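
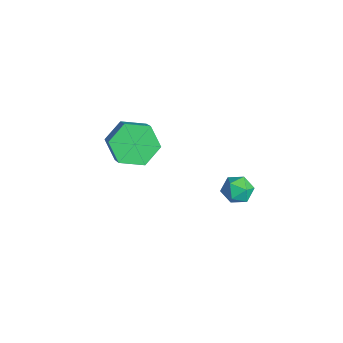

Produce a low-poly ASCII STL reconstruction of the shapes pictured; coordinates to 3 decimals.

solid 
facet normal -0.767 0.096 -0.635
outer loop
vertex -0.938 -0.62 0.027
vertex -1.596 -0.827 0.791
vertex -1.317 0.146 0.601
endloop
endfacet
facet normal 0.526 0.661 -0.535
outer loop
vertex -0.938 -0.62 0.027
vertex -1.317 0.146 0.601
vertex 0.074 -0.747 0.864
endloop
endfacet
facet normal 0.525 0.660 -0.536
outer loop
vertex 0.074 -0.747 0.864
vertex -1.317 0.146 0.601
vertex -0.304 0.02 1.438
endloop
endfacet
facet normal 0.767 -0.096 0.634
outer loop
vertex 0.074 -0.747 0.864
vertex -0.304 0.02 1.438
vertex -0.584 -0.953 1.629
endloop
endfacet
facet normal -0.767 0.096 -0.634
outer loop
vertex -1.317 0.146 0.601
vertex -1.596 -0.827 0.791
vertex -1.975 -0.06 1.366
endloop
endfacet
facet normal -0.056 0.975 0.214
outer loop
vertex -1.317 0.146 0.601
vertex -1.975 -0.06 1.366
vertex -0.304 0.02 1.438
endloop
endfacet
facet normal -0.056 0.975 0.216
outer loop
vertex -0.304 0.02 1.438
vertex -1.975 -0.06 1.366
vertex -0.963 -0.187 2.203
endloop
endfacet
facet normal 0.767 -0.096 0.635
outer loop
vertex -0.304 0.02 1.438
vertex -0.963 -0.187 2.203
vertex -0.584 -0.953 1.629
endloop
endfacet
facet normal -0.767 0.096 -0.634
outer loop
vertex -1.975 -0.06 1.366
vertex -1.596 -0.827 0.791
vertex -2.254 -1.033 1.556
endloop
endfacet
facet normal -0.582 0.313 0.751
outer loop
vertex -1.975 -0.06 1.366
vertex -2.254 -1.033 1.556
vertex -0.963 -0.187 2.203
endloop
endfacet
facet normal -0.582 0.313 0.751
outer loop
vertex -0.963 -0.187 2.203
vertex -2.254 -1.033 1.556
vertex -1.242 -1.16 2.393
endloop
endfacet
facet normal 0.767 -0.096 0.635
outer loop
vertex -0.963 -0.187 2.203
vertex -1.242 -1.16 2.393
vertex -0.584 -0.953 1.629
endloop
endfacet
facet normal -0.767 0.096 -0.634
outer loop
vertex -2.254 -1.033 1.556
vertex -1.596 -0.827 0.791
vertex -1.876 -1.8 0.982
endloop
endfacet
facet normal -0.526 -0.660 0.536
outer loop
vertex -2.254 -1.033 1.556
vertex -1.876 -1.8 0.982
vertex -1.242 -1.16 2.393
endloop
endfacet
facet normal -0.525 -0.661 0.536
outer loop
vertex -1.242 -1.16 2.393
vertex -1.876 -1.8 0.982
vertex -0.863 -1.926 1.819
endloop
endfacet
facet normal 0.767 -0.096 0.635
outer loop
vertex -1.242 -1.16 2.393
vertex -0.863 -1.926 1.819
vertex -0.584 -0.953 1.629
endloop
endfacet
facet normal -0.767 0.096 -0.635
outer loop
vertex -1.876 -1.8 0.982
vertex -1.596 -0.827 0.791
vertex -1.217 -1.593 0.217
endloop
endfacet
facet normal 0.056 -0.975 -0.215
outer loop
vertex -1.876 -1.8 0.982
vertex -1.217 -1.593 0.217
vertex -0.863 -1.926 1.819
endloop
endfacet
facet normal 0.055 -0.975 -0.215
outer loop
vertex -0.863 -1.926 1.819
vertex -1.217 -1.593 0.217
vertex -0.205 -1.72 1.054
endloop
endfacet
facet normal 0.767 -0.096 0.634
outer loop
vertex -0.863 -1.926 1.819
vertex -0.205 -1.72 1.054
vertex -0.584 -0.953 1.629
endloop
endfacet
facet normal -0.767 0.096 -0.635
outer loop
vertex -1.217 -1.593 0.217
vertex -1.596 -0.827 0.791
vertex -0.938 -0.62 0.027
endloop
endfacet
facet normal 0.582 -0.313 -0.751
outer loop
vertex -1.217 -1.593 0.217
vertex -0.938 -0.62 0.027
vertex -0.205 -1.72 1.054
endloop
endfacet
facet normal 0.582 -0.313 -0.751
outer loop
vertex -0.205 -1.72 1.054
vertex -0.938 -0.62 0.027
vertex 0.074 -0.747 0.864
endloop
endfacet
facet normal 0.767 -0.096 0.634
outer loop
vertex -0.205 -1.72 1.054
vertex 0.074 -0.747 0.864
vertex -0.584 -0.953 1.629
endloop
endfacet
facet normal -0.431 -0.127 0.894
outer loop
vertex 3.417 2.053 2.55
vertex 3.046 1.551 2.3
vertex 3.648 1.422 2.572
endloop
endfacet
facet normal 0.234 0.119 0.965
outer loop
vertex 3.417 2.053 2.55
vertex 3.648 1.422 2.572
vertex 4.062 1.927 2.409
endloop
endfacet
facet normal 0.278 0.739 0.614
outer loop
vertex 3.417 2.053 2.55
vertex 4.062 1.927 2.409
vertex 3.717 2.367 2.036
endloop
endfacet
facet normal -0.358 0.875 0.325
outer loop
vertex 3.417 2.053 2.55
vertex 3.717 2.367 2.036
vertex 3.089 2.135 1.968
endloop
endfacet
facet normal -0.797 0.342 0.498
outer loop
vertex 3.417 2.053 2.55
vertex 3.089 2.135 1.968
vertex 3.046 1.551 2.3
endloop
endfacet
facet normal 0.676 -0.344 0.652
outer loop
vertex 4.062 1.927 2.409
vertex 3.648 1.422 2.572
vertex 4.091 1.345 2.072
endloop
endfacet
facet normal -0.401 -0.743 0.535
outer loop
vertex 3.648 1.422 2.572
vertex 3.046 1.551 2.3
vertex 3.463 1.113 2.004
endloop
endfacet
facet normal -0.994 0.012 -0.107
outer loop
vertex 3.046 1.551 2.3
vertex 3.089 2.135 1.968
vertex 3.118 1.553 1.631
endloop
endfacet
facet normal -0.283 0.878 -0.386
outer loop
vertex 3.089 2.135 1.968
vertex 3.717 2.367 2.036
vertex 3.532 2.058 1.468
endloop
endfacet
facet normal 0.749 0.657 0.083
outer loop
vertex 3.717 2.367 2.036
vertex 4.062 1.927 2.409
vertex 4.134 1.929 1.74
endloop
endfacet
facet normal 0.358 -0.875 -0.325
outer loop
vertex 3.763 1.427 1.49
vertex 4.091 1.345 2.072
vertex 3.463 1.113 2.004
endloop
endfacet
facet normal -0.278 -0.739 -0.614
outer loop
vertex 3.763 1.427 1.49
vertex 3.463 1.113 2.004
vertex 3.118 1.553 1.631
endloop
endfacet
facet normal -0.234 -0.119 -0.965
outer loop
vertex 3.763 1.427 1.49
vertex 3.118 1.553 1.631
vertex 3.532 2.058 1.468
endloop
endfacet
facet normal 0.431 0.127 -0.894
outer loop
vertex 3.763 1.427 1.49
vertex 3.532 2.058 1.468
vertex 4.134 1.929 1.74
endloop
endfacet
facet normal 0.797 -0.342 -0.498
outer loop
vertex 3.763 1.427 1.49
vertex 4.134 1.929 1.74
vertex 4.091 1.345 2.072
endloop
endfacet
facet normal 0.283 -0.878 0.386
outer loop
vertex 3.463 1.113 2.004
vertex 4.091 1.345 2.072
vertex 3.648 1.422 2.572
endloop
endfacet
facet normal -0.749 -0.657 -0.083
outer loop
vertex 3.118 1.553 1.631
vertex 3.463 1.113 2.004
vertex 3.046 1.551 2.3
endloop
endfacet
facet normal -0.676 0.344 -0.652
outer loop
vertex 3.532 2.058 1.468
vertex 3.118 1.553 1.631
vertex 3.089 2.135 1.968
endloop
endfacet
facet normal 0.401 0.743 -0.535
outer loop
vertex 4.134 1.929 1.74
vertex 3.532 2.058 1.468
vertex 3.717 2.367 2.036
endloop
endfacet
facet normal 0.994 -0.012 0.107
outer loop
vertex 4.091 1.345 2.072
vertex 4.134 1.929 1.74
vertex 4.062 1.927 2.409
endloop
endfacet

endsolid


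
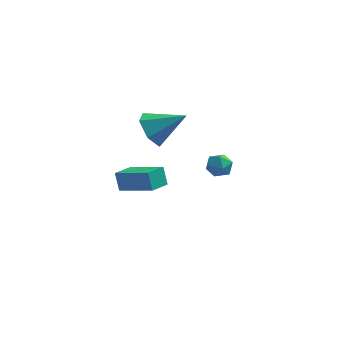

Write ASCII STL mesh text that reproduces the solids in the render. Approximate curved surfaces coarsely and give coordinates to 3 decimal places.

solid 
facet normal -0.842 -0.065 -0.535
outer loop
vertex -3.665 1.829 -1.985
vertex -4.142 1.502 -1.194
vertex -4.099 2.463 -1.378
endloop
endfacet
facet normal 0.635 0.715 -0.292
outer loop
vertex -3.665 1.829 -1.985
vertex -4.099 2.463 -1.378
vertex -2.618 1.618 -0.226
endloop
endfacet
facet normal -0.842 -0.065 -0.536
outer loop
vertex -4.099 2.463 -1.378
vertex -4.142 1.502 -1.194
vertex -4.577 2.136 -0.587
endloop
endfacet
facet normal 0.149 0.879 0.453
outer loop
vertex -4.099 2.463 -1.378
vertex -4.577 2.136 -0.587
vertex -2.618 1.618 -0.226
endloop
endfacet
facet normal -0.842 -0.065 -0.536
outer loop
vertex -4.577 2.136 -0.587
vertex -4.142 1.502 -1.194
vertex -4.62 1.174 -0.403
endloop
endfacet
facet normal -0.129 0.192 0.973
outer loop
vertex -4.577 2.136 -0.587
vertex -4.62 1.174 -0.403
vertex -2.618 1.618 -0.226
endloop
endfacet
facet normal -0.842 -0.064 -0.536
outer loop
vertex -4.62 1.174 -0.403
vertex -4.142 1.502 -1.194
vertex -4.185 0.54 -1.011
endloop
endfacet
facet normal 0.081 -0.661 0.746
outer loop
vertex -4.62 1.174 -0.403
vertex -4.185 0.54 -1.011
vertex -2.618 1.618 -0.226
endloop
endfacet
facet normal -0.843 -0.064 -0.535
outer loop
vertex -4.185 0.54 -1.011
vertex -4.142 1.502 -1.194
vertex -3.708 0.867 -1.802
endloop
endfacet
facet normal 0.566 -0.824 0.001
outer loop
vertex -4.185 0.54 -1.011
vertex -3.708 0.867 -1.802
vertex -2.618 1.618 -0.226
endloop
endfacet
facet normal -0.843 -0.064 -0.535
outer loop
vertex -3.708 0.867 -1.802
vertex -4.142 1.502 -1.194
vertex -3.665 1.829 -1.985
endloop
endfacet
facet normal 0.844 -0.136 -0.519
outer loop
vertex -3.708 0.867 -1.802
vertex -3.665 1.829 -1.985
vertex -2.618 1.618 -0.226
endloop
endfacet
facet normal -0.817 0.565 -0.117
outer loop
vertex -1.32 1.583 -3.19
vertex -1.698 1.028 -3.234
vertex -1.587 1.312 -2.634
endloop
endfacet
facet normal -0.329 0.901 0.281
outer loop
vertex -1.32 1.583 -3.19
vertex -1.587 1.312 -2.634
vertex -0.954 1.541 -2.627
endloop
endfacet
facet normal 0.270 0.957 -0.104
outer loop
vertex -1.32 1.583 -3.19
vertex -0.954 1.541 -2.627
vertex -0.674 1.397 -3.222
endloop
endfacet
facet normal 0.152 0.656 -0.739
outer loop
vertex -1.32 1.583 -3.19
vertex -0.674 1.397 -3.222
vertex -1.134 1.081 -3.597
endloop
endfacet
facet normal -0.520 0.413 -0.748
outer loop
vertex -1.32 1.583 -3.19
vertex -1.134 1.081 -3.597
vertex -1.698 1.028 -3.234
endloop
endfacet
facet normal -0.188 0.493 0.850
outer loop
vertex -0.954 1.541 -2.627
vertex -1.587 1.312 -2.634
vertex -1.106 0.959 -2.323
endloop
endfacet
facet normal -0.978 -0.050 0.205
outer loop
vertex -1.587 1.312 -2.634
vertex -1.698 1.028 -3.234
vertex -1.566 0.643 -2.698
endloop
endfacet
facet normal -0.497 -0.296 -0.816
outer loop
vertex -1.698 1.028 -3.234
vertex -1.134 1.081 -3.597
vertex -1.286 0.499 -3.293
endloop
endfacet
facet normal 0.589 0.095 -0.803
outer loop
vertex -1.134 1.081 -3.597
vertex -0.674 1.397 -3.222
vertex -0.653 0.728 -3.286
endloop
endfacet
facet normal 0.781 0.583 0.226
outer loop
vertex -0.674 1.397 -3.222
vertex -0.954 1.541 -2.627
vertex -0.542 1.012 -2.686
endloop
endfacet
facet normal -0.152 -0.656 0.739
outer loop
vertex -0.92 0.457 -2.73
vertex -1.106 0.959 -2.323
vertex -1.566 0.643 -2.698
endloop
endfacet
facet normal -0.270 -0.957 0.104
outer loop
vertex -0.92 0.457 -2.73
vertex -1.566 0.643 -2.698
vertex -1.286 0.499 -3.293
endloop
endfacet
facet normal 0.329 -0.901 -0.281
outer loop
vertex -0.92 0.457 -2.73
vertex -1.286 0.499 -3.293
vertex -0.653 0.728 -3.286
endloop
endfacet
facet normal 0.817 -0.565 0.117
outer loop
vertex -0.92 0.457 -2.73
vertex -0.653 0.728 -3.286
vertex -0.542 1.012 -2.686
endloop
endfacet
facet normal 0.520 -0.413 0.748
outer loop
vertex -0.92 0.457 -2.73
vertex -0.542 1.012 -2.686
vertex -1.106 0.959 -2.323
endloop
endfacet
facet normal -0.589 -0.095 0.803
outer loop
vertex -1.566 0.643 -2.698
vertex -1.106 0.959 -2.323
vertex -1.587 1.312 -2.634
endloop
endfacet
facet normal -0.781 -0.583 -0.226
outer loop
vertex -1.286 0.499 -3.293
vertex -1.566 0.643 -2.698
vertex -1.698 1.028 -3.234
endloop
endfacet
facet normal 0.188 -0.493 -0.850
outer loop
vertex -0.653 0.728 -3.286
vertex -1.286 0.499 -3.293
vertex -1.134 1.081 -3.597
endloop
endfacet
facet normal 0.978 0.050 -0.205
outer loop
vertex -0.542 1.012 -2.686
vertex -0.653 0.728 -3.286
vertex -0.674 1.397 -3.222
endloop
endfacet
facet normal 0.497 0.296 0.816
outer loop
vertex -1.106 0.959 -2.323
vertex -0.542 1.012 -2.686
vertex -0.954 1.541 -2.627
endloop
endfacet
facet normal -0.821 0.414 -0.394
outer loop
vertex -5.03 -3.53 -0.28
vertex -4.514 -2.712 -0.496
vertex -4.818 -3.875 -1.084
endloop
endfacet
facet normal -0.521 -0.825 0.217
outer loop
vertex -3.366 -4.608 -0.384
vertex -5.03 -3.53 -0.28
vertex -4.818 -3.875 -1.084
endloop
endfacet
facet normal -0.820 0.414 -0.395
outer loop
vertex -4.818 -3.875 -1.084
vertex -4.514 -2.712 -0.496
vertex -4.302 -3.058 -1.299
endloop
endfacet
facet normal 0.236 -0.384 -0.893
outer loop
vertex -4.302 -3.058 -1.299
vertex -3.366 -4.608 -0.384
vertex -4.818 -3.875 -1.084
endloop
endfacet
facet normal -0.236 0.385 0.892
outer loop
vertex -5.03 -3.53 -0.28
vertex -3.062 -3.445 0.204
vertex -4.514 -2.712 -0.496
endloop
endfacet
facet normal -0.521 -0.825 0.218
outer loop
vertex -3.578 -4.262 0.419
vertex -5.03 -3.53 -0.28
vertex -3.366 -4.608 -0.384
endloop
endfacet
facet normal -0.236 0.384 0.893
outer loop
vertex -3.578 -4.262 0.419
vertex -3.062 -3.445 0.204
vertex -5.03 -3.53 -0.28
endloop
endfacet
facet normal 0.521 0.825 -0.218
outer loop
vertex -4.514 -2.712 -0.496
vertex -3.062 -3.445 0.204
vertex -4.302 -3.058 -1.299
endloop
endfacet
facet normal 0.236 -0.384 -0.893
outer loop
vertex -2.85 -3.79 -0.6
vertex -3.366 -4.608 -0.384
vertex -4.302 -3.058 -1.299
endloop
endfacet
facet normal 0.521 0.826 -0.217
outer loop
vertex -4.302 -3.058 -1.299
vertex -3.062 -3.445 0.204
vertex -2.85 -3.79 -0.6
endloop
endfacet
facet normal 0.821 -0.413 0.395
outer loop
vertex -2.85 -3.79 -0.6
vertex -3.578 -4.262 0.419
vertex -3.366 -4.608 -0.384
endloop
endfacet
facet normal 0.820 -0.414 0.394
outer loop
vertex -3.062 -3.445 0.204
vertex -3.578 -4.262 0.419
vertex -2.85 -3.79 -0.6
endloop
endfacet

endsolid


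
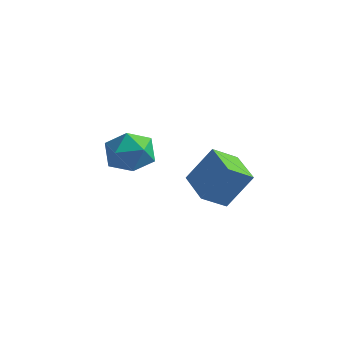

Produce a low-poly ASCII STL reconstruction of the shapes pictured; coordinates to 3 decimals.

solid 
facet normal 0.494 0.131 0.860
outer loop
vertex -0.109 1.524 -1.224
vertex -0.77 0.817 -0.737
vertex 0.142 0.47 -1.208
endloop
endfacet
facet normal 0.927 0.225 0.300
outer loop
vertex -0.109 1.524 -1.224
vertex 0.142 0.47 -1.208
vertex 0.293 1.05 -2.111
endloop
endfacet
facet normal 0.655 0.749 -0.103
outer loop
vertex -0.109 1.524 -1.224
vertex 0.293 1.05 -2.111
vertex -0.525 1.754 -2.197
endloop
endfacet
facet normal 0.054 0.977 0.208
outer loop
vertex -0.109 1.524 -1.224
vertex -0.525 1.754 -2.197
vertex -1.182 1.61 -1.348
endloop
endfacet
facet normal -0.045 0.595 0.803
outer loop
vertex -0.109 1.524 -1.224
vertex -1.182 1.61 -1.348
vertex -0.77 0.817 -0.737
endloop
endfacet
facet normal 0.923 -0.374 -0.086
outer loop
vertex 0.293 1.05 -2.111
vertex 0.142 0.47 -1.208
vertex -0.118 0.05 -2.172
endloop
endfacet
facet normal 0.222 -0.528 0.819
outer loop
vertex 0.142 0.47 -1.208
vertex -0.77 0.817 -0.737
vertex -0.775 -0.094 -1.323
endloop
endfacet
facet normal -0.650 0.223 0.727
outer loop
vertex -0.77 0.817 -0.737
vertex -1.182 1.61 -1.348
vertex -1.593 0.61 -1.409
endloop
endfacet
facet normal -0.488 0.841 -0.235
outer loop
vertex -1.182 1.61 -1.348
vertex -0.525 1.754 -2.197
vertex -1.442 1.19 -2.312
endloop
endfacet
facet normal 0.483 0.472 -0.737
outer loop
vertex -0.525 1.754 -2.197
vertex 0.293 1.05 -2.111
vertex -0.53 0.843 -2.783
endloop
endfacet
facet normal -0.054 -0.977 -0.208
outer loop
vertex -1.191 0.136 -2.296
vertex -0.118 0.05 -2.172
vertex -0.775 -0.094 -1.323
endloop
endfacet
facet normal -0.655 -0.749 0.103
outer loop
vertex -1.191 0.136 -2.296
vertex -0.775 -0.094 -1.323
vertex -1.593 0.61 -1.409
endloop
endfacet
facet normal -0.927 -0.225 -0.300
outer loop
vertex -1.191 0.136 -2.296
vertex -1.593 0.61 -1.409
vertex -1.442 1.19 -2.312
endloop
endfacet
facet normal -0.494 -0.131 -0.860
outer loop
vertex -1.191 0.136 -2.296
vertex -1.442 1.19 -2.312
vertex -0.53 0.843 -2.783
endloop
endfacet
facet normal 0.045 -0.595 -0.803
outer loop
vertex -1.191 0.136 -2.296
vertex -0.53 0.843 -2.783
vertex -0.118 0.05 -2.172
endloop
endfacet
facet normal 0.488 -0.841 0.235
outer loop
vertex -0.775 -0.094 -1.323
vertex -0.118 0.05 -2.172
vertex 0.142 0.47 -1.208
endloop
endfacet
facet normal -0.483 -0.472 0.737
outer loop
vertex -1.593 0.61 -1.409
vertex -0.775 -0.094 -1.323
vertex -0.77 0.817 -0.737
endloop
endfacet
facet normal -0.923 0.374 0.086
outer loop
vertex -1.442 1.19 -2.312
vertex -1.593 0.61 -1.409
vertex -1.182 1.61 -1.348
endloop
endfacet
facet normal -0.222 0.528 -0.819
outer loop
vertex -0.53 0.843 -2.783
vertex -1.442 1.19 -2.312
vertex -0.525 1.754 -2.197
endloop
endfacet
facet normal 0.650 -0.223 -0.727
outer loop
vertex -0.118 0.05 -2.172
vertex -0.53 0.843 -2.783
vertex 0.293 1.05 -2.111
endloop
endfacet
facet normal -0.733 0.674 0.091
outer loop
vertex 2.786 0.806 -0.591
vertex 3.432 1.604 -1.304
vertex 2.025 0.168 -1.995
endloop
endfacet
facet normal -0.517 -0.638 0.570
outer loop
vertex 3.168 -0.884 -2.136
vertex 2.786 0.806 -0.591
vertex 2.025 0.168 -1.995
endloop
endfacet
facet normal -0.733 0.674 0.091
outer loop
vertex 2.025 0.168 -1.995
vertex 3.432 1.604 -1.304
vertex 2.671 0.966 -2.708
endloop
endfacet
facet normal -0.442 -0.371 -0.816
outer loop
vertex 2.671 0.966 -2.708
vertex 3.168 -0.884 -2.136
vertex 2.025 0.168 -1.995
endloop
endfacet
facet normal 0.442 0.371 0.816
outer loop
vertex 2.786 0.806 -0.591
vertex 4.575 0.552 -1.445
vertex 3.432 1.604 -1.304
endloop
endfacet
facet normal -0.517 -0.638 0.570
outer loop
vertex 3.929 -0.246 -0.732
vertex 2.786 0.806 -0.591
vertex 3.168 -0.884 -2.136
endloop
endfacet
facet normal 0.442 0.371 0.816
outer loop
vertex 3.929 -0.246 -0.732
vertex 4.575 0.552 -1.445
vertex 2.786 0.806 -0.591
endloop
endfacet
facet normal 0.517 0.638 -0.570
outer loop
vertex 3.432 1.604 -1.304
vertex 4.575 0.552 -1.445
vertex 2.671 0.966 -2.708
endloop
endfacet
facet normal -0.442 -0.371 -0.816
outer loop
vertex 3.814 -0.086 -2.849
vertex 3.168 -0.884 -2.136
vertex 2.671 0.966 -2.708
endloop
endfacet
facet normal 0.517 0.638 -0.570
outer loop
vertex 2.671 0.966 -2.708
vertex 4.575 0.552 -1.445
vertex 3.814 -0.086 -2.849
endloop
endfacet
facet normal 0.733 -0.674 -0.091
outer loop
vertex 3.814 -0.086 -2.849
vertex 3.929 -0.246 -0.732
vertex 3.168 -0.884 -2.136
endloop
endfacet
facet normal 0.733 -0.674 -0.091
outer loop
vertex 4.575 0.552 -1.445
vertex 3.929 -0.246 -0.732
vertex 3.814 -0.086 -2.849
endloop
endfacet

endsolid


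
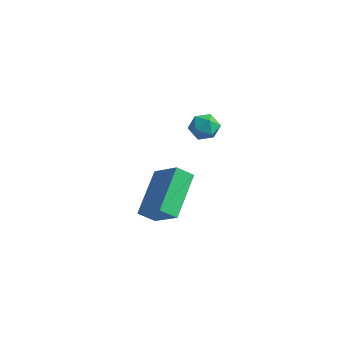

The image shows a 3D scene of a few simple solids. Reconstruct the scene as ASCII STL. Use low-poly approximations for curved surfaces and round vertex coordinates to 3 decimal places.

solid 
facet normal -0.609 -0.516 0.602
outer loop
vertex -0.519 -3.105 -3.73
vertex -1.0 -1.298 -2.668
vertex -1.751 -2.835 -4.746
endloop
endfacet
facet normal 0.223 -0.840 -0.494
outer loop
vertex -1.24 -2.402 -5.252
vertex -0.519 -3.105 -3.73
vertex -1.751 -2.835 -4.746
endloop
endfacet
facet normal -0.609 -0.517 0.602
outer loop
vertex -1.751 -2.835 -4.746
vertex -1.0 -1.298 -2.668
vertex -2.233 -1.029 -3.684
endloop
endfacet
facet normal -0.761 0.166 -0.627
outer loop
vertex -2.233 -1.029 -3.684
vertex -1.24 -2.402 -5.252
vertex -1.751 -2.835 -4.746
endloop
endfacet
facet normal 0.761 -0.166 0.627
outer loop
vertex -0.519 -3.105 -3.73
vertex -0.489 -0.865 -3.174
vertex -1.0 -1.298 -2.668
endloop
endfacet
facet normal 0.224 -0.840 -0.494
outer loop
vertex -0.007 -2.671 -4.236
vertex -0.519 -3.105 -3.73
vertex -1.24 -2.402 -5.252
endloop
endfacet
facet normal 0.761 -0.166 0.627
outer loop
vertex -0.007 -2.671 -4.236
vertex -0.489 -0.865 -3.174
vertex -0.519 -3.105 -3.73
endloop
endfacet
facet normal -0.223 0.840 0.494
outer loop
vertex -1.0 -1.298 -2.668
vertex -0.489 -0.865 -3.174
vertex -2.233 -1.029 -3.684
endloop
endfacet
facet normal -0.761 0.166 -0.627
outer loop
vertex -1.721 -0.595 -4.19
vertex -1.24 -2.402 -5.252
vertex -2.233 -1.029 -3.684
endloop
endfacet
facet normal -0.224 0.840 0.494
outer loop
vertex -2.233 -1.029 -3.684
vertex -0.489 -0.865 -3.174
vertex -1.721 -0.595 -4.19
endloop
endfacet
facet normal 0.609 0.516 -0.602
outer loop
vertex -1.721 -0.595 -4.19
vertex -0.007 -2.671 -4.236
vertex -1.24 -2.402 -5.252
endloop
endfacet
facet normal 0.609 0.516 -0.602
outer loop
vertex -0.489 -0.865 -3.174
vertex -0.007 -2.671 -4.236
vertex -1.721 -0.595 -4.19
endloop
endfacet
facet normal -0.907 0.041 -0.420
outer loop
vertex 0.131 -1.457 -0.002
vertex -0.095 -1.872 0.446
vertex -0.117 -1.23 0.556
endloop
endfacet
facet normal -0.554 0.655 -0.513
outer loop
vertex 0.131 -1.457 -0.002
vertex -0.117 -1.23 0.556
vertex 0.425 -0.965 0.309
endloop
endfacet
facet normal 0.052 0.511 -0.858
outer loop
vertex 0.131 -1.457 -0.002
vertex 0.425 -0.965 0.309
vertex 0.781 -1.443 0.046
endloop
endfacet
facet normal 0.076 -0.190 -0.979
outer loop
vertex 0.131 -1.457 -0.002
vertex 0.781 -1.443 0.046
vertex 0.46 -2.004 0.13
endloop
endfacet
facet normal -0.517 -0.482 -0.707
outer loop
vertex 0.131 -1.457 -0.002
vertex 0.46 -2.004 0.13
vertex -0.095 -1.872 0.446
endloop
endfacet
facet normal -0.387 0.913 0.131
outer loop
vertex 0.425 -0.965 0.309
vertex -0.117 -1.23 0.556
vertex 0.38 -1.076 0.95
endloop
endfacet
facet normal -0.956 -0.081 0.283
outer loop
vertex -0.117 -1.23 0.556
vertex -0.095 -1.872 0.446
vertex 0.059 -1.637 1.034
endloop
endfacet
facet normal -0.325 -0.928 -0.183
outer loop
vertex -0.095 -1.872 0.446
vertex 0.46 -2.004 0.13
vertex 0.415 -2.115 0.771
endloop
endfacet
facet normal 0.635 -0.457 -0.623
outer loop
vertex 0.46 -2.004 0.13
vertex 0.781 -1.443 0.046
vertex 0.957 -1.85 0.524
endloop
endfacet
facet normal 0.596 0.679 -0.428
outer loop
vertex 0.781 -1.443 0.046
vertex 0.425 -0.965 0.309
vertex 0.935 -1.208 0.634
endloop
endfacet
facet normal -0.076 0.190 0.979
outer loop
vertex 0.709 -1.623 1.082
vertex 0.38 -1.076 0.95
vertex 0.059 -1.637 1.034
endloop
endfacet
facet normal -0.052 -0.511 0.858
outer loop
vertex 0.709 -1.623 1.082
vertex 0.059 -1.637 1.034
vertex 0.415 -2.115 0.771
endloop
endfacet
facet normal 0.554 -0.655 0.513
outer loop
vertex 0.709 -1.623 1.082
vertex 0.415 -2.115 0.771
vertex 0.957 -1.85 0.524
endloop
endfacet
facet normal 0.907 -0.041 0.420
outer loop
vertex 0.709 -1.623 1.082
vertex 0.957 -1.85 0.524
vertex 0.935 -1.208 0.634
endloop
endfacet
facet normal 0.517 0.482 0.707
outer loop
vertex 0.709 -1.623 1.082
vertex 0.935 -1.208 0.634
vertex 0.38 -1.076 0.95
endloop
endfacet
facet normal -0.635 0.457 0.623
outer loop
vertex 0.059 -1.637 1.034
vertex 0.38 -1.076 0.95
vertex -0.117 -1.23 0.556
endloop
endfacet
facet normal -0.596 -0.679 0.428
outer loop
vertex 0.415 -2.115 0.771
vertex 0.059 -1.637 1.034
vertex -0.095 -1.872 0.446
endloop
endfacet
facet normal 0.387 -0.913 -0.131
outer loop
vertex 0.957 -1.85 0.524
vertex 0.415 -2.115 0.771
vertex 0.46 -2.004 0.13
endloop
endfacet
facet normal 0.956 0.081 -0.283
outer loop
vertex 0.935 -1.208 0.634
vertex 0.957 -1.85 0.524
vertex 0.781 -1.443 0.046
endloop
endfacet
facet normal 0.325 0.928 0.183
outer loop
vertex 0.38 -1.076 0.95
vertex 0.935 -1.208 0.634
vertex 0.425 -0.965 0.309
endloop
endfacet

endsolid


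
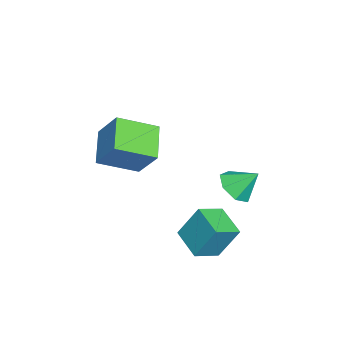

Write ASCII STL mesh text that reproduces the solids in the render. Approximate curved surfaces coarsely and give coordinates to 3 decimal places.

solid 
facet normal -0.660 0.649 -0.379
outer loop
vertex 2.7 3.361 -0.606
vertex 3.804 4.221 -1.056
vertex 2.738 2.544 -2.073
endloop
endfacet
facet normal -0.751 -0.585 0.306
outer loop
vertex 3.556 1.739 -1.604
vertex 2.7 3.361 -0.606
vertex 2.738 2.544 -2.073
endloop
endfacet
facet normal -0.660 0.649 -0.379
outer loop
vertex 2.738 2.544 -2.073
vertex 3.804 4.221 -1.056
vertex 3.842 3.404 -2.523
endloop
endfacet
facet normal 0.023 -0.486 -0.874
outer loop
vertex 3.842 3.404 -2.523
vertex 3.556 1.739 -1.604
vertex 2.738 2.544 -2.073
endloop
endfacet
facet normal -0.023 0.486 0.874
outer loop
vertex 2.7 3.361 -0.606
vertex 4.622 3.416 -0.587
vertex 3.804 4.221 -1.056
endloop
endfacet
facet normal -0.751 -0.585 0.306
outer loop
vertex 3.518 2.556 -0.137
vertex 2.7 3.361 -0.606
vertex 3.556 1.739 -1.604
endloop
endfacet
facet normal -0.023 0.486 0.874
outer loop
vertex 3.518 2.556 -0.137
vertex 4.622 3.416 -0.587
vertex 2.7 3.361 -0.606
endloop
endfacet
facet normal 0.751 0.585 -0.306
outer loop
vertex 3.804 4.221 -1.056
vertex 4.622 3.416 -0.587
vertex 3.842 3.404 -2.523
endloop
endfacet
facet normal 0.023 -0.486 -0.874
outer loop
vertex 4.66 2.599 -2.054
vertex 3.556 1.739 -1.604
vertex 3.842 3.404 -2.523
endloop
endfacet
facet normal 0.751 0.585 -0.306
outer loop
vertex 3.842 3.404 -2.523
vertex 4.622 3.416 -0.587
vertex 4.66 2.599 -2.054
endloop
endfacet
facet normal 0.660 -0.649 0.379
outer loop
vertex 4.66 2.599 -2.054
vertex 3.518 2.556 -0.137
vertex 3.556 1.739 -1.604
endloop
endfacet
facet normal 0.660 -0.649 0.379
outer loop
vertex 4.622 3.416 -0.587
vertex 3.518 2.556 -0.137
vertex 4.66 2.599 -2.054
endloop
endfacet
facet normal -0.359 -0.518 -0.776
outer loop
vertex 3.432 -1.465 1.981
vertex 1.967 -1.672 2.796
vertex 2.798 0.092 1.235
endloop
endfacet
facet normal 0.868 0.122 -0.482
outer loop
vertex 3.393 0.952 2.524
vertex 3.432 -1.465 1.981
vertex 2.798 0.092 1.235
endloop
endfacet
facet normal -0.358 -0.518 -0.776
outer loop
vertex 2.798 0.092 1.235
vertex 1.967 -1.672 2.796
vertex 1.332 -0.115 2.05
endloop
endfacet
facet normal -0.345 0.846 -0.406
outer loop
vertex 1.332 -0.115 2.05
vertex 3.393 0.952 2.524
vertex 2.798 0.092 1.235
endloop
endfacet
facet normal 0.345 -0.846 0.405
outer loop
vertex 3.432 -1.465 1.981
vertex 2.562 -0.812 4.085
vertex 1.967 -1.672 2.796
endloop
endfacet
facet normal 0.867 0.122 -0.483
outer loop
vertex 4.028 -0.605 3.27
vertex 3.432 -1.465 1.981
vertex 3.393 0.952 2.524
endloop
endfacet
facet normal 0.345 -0.847 0.405
outer loop
vertex 4.028 -0.605 3.27
vertex 2.562 -0.812 4.085
vertex 3.432 -1.465 1.981
endloop
endfacet
facet normal -0.867 -0.123 0.482
outer loop
vertex 1.967 -1.672 2.796
vertex 2.562 -0.812 4.085
vertex 1.332 -0.115 2.05
endloop
endfacet
facet normal -0.345 0.847 -0.405
outer loop
vertex 1.928 0.745 3.339
vertex 3.393 0.952 2.524
vertex 1.332 -0.115 2.05
endloop
endfacet
facet normal -0.867 -0.122 0.482
outer loop
vertex 1.332 -0.115 2.05
vertex 2.562 -0.812 4.085
vertex 1.928 0.745 3.339
endloop
endfacet
facet normal 0.359 0.518 0.776
outer loop
vertex 1.928 0.745 3.339
vertex 4.028 -0.605 3.27
vertex 3.393 0.952 2.524
endloop
endfacet
facet normal 0.359 0.518 0.777
outer loop
vertex 2.562 -0.812 4.085
vertex 4.028 -0.605 3.27
vertex 1.928 0.745 3.339
endloop
endfacet
facet normal -0.026 -0.708 -0.706
outer loop
vertex -0.059 2.964 -1.312
vertex -0.777 3.383 -1.706
vertex 0.12 3.51 -1.866
endloop
endfacet
facet normal 0.839 0.227 0.495
outer loop
vertex -0.059 2.964 -1.312
vertex 0.12 3.51 -1.866
vertex -0.743 4.317 -0.774
endloop
endfacet
facet normal -0.026 -0.708 -0.706
outer loop
vertex 0.12 3.51 -1.866
vertex -0.777 3.383 -1.706
vertex -0.376 3.96 -2.299
endloop
endfacet
facet normal 0.676 0.736 -0.010
outer loop
vertex 0.12 3.51 -1.866
vertex -0.376 3.96 -2.299
vertex -0.743 4.317 -0.774
endloop
endfacet
facet normal -0.026 -0.708 -0.706
outer loop
vertex -0.376 3.96 -2.299
vertex -0.777 3.383 -1.706
vertex -1.174 3.976 -2.286
endloop
endfacet
facet normal 0.016 0.974 -0.224
outer loop
vertex -0.376 3.96 -2.299
vertex -1.174 3.976 -2.286
vertex -0.743 4.317 -0.774
endloop
endfacet
facet normal -0.025 -0.707 -0.706
outer loop
vertex -1.174 3.976 -2.286
vertex -0.777 3.383 -1.706
vertex -1.673 3.544 -1.836
endloop
endfacet
facet normal -0.648 0.762 0.013
outer loop
vertex -1.174 3.976 -2.286
vertex -1.673 3.544 -1.836
vertex -0.743 4.317 -0.774
endloop
endfacet
facet normal -0.025 -0.708 -0.705
outer loop
vertex -1.673 3.544 -1.836
vertex -0.777 3.383 -1.706
vertex -1.497 2.992 -1.288
endloop
endfacet
facet normal -0.812 0.260 0.522
outer loop
vertex -1.673 3.544 -1.836
vertex -1.497 2.992 -1.288
vertex -0.743 4.317 -0.774
endloop
endfacet
facet normal -0.025 -0.708 -0.706
outer loop
vertex -1.497 2.992 -1.288
vertex -0.777 3.383 -1.706
vertex -0.778 2.733 -1.054
endloop
endfacet
facet normal -0.356 -0.155 0.922
outer loop
vertex -1.497 2.992 -1.288
vertex -0.778 2.733 -1.054
vertex -0.743 4.317 -0.774
endloop
endfacet
facet normal -0.026 -0.708 -0.706
outer loop
vertex -0.778 2.733 -1.054
vertex -0.777 3.383 -1.706
vertex -0.059 2.964 -1.312
endloop
endfacet
facet normal 0.381 -0.169 0.909
outer loop
vertex -0.778 2.733 -1.054
vertex -0.059 2.964 -1.312
vertex -0.743 4.317 -0.774
endloop
endfacet

endsolid


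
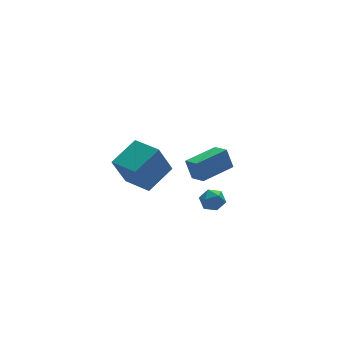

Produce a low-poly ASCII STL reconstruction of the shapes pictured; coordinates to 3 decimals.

solid 
facet normal -0.804 -0.432 -0.408
outer loop
vertex -4.466 -5.124 3.989
vertex -5.146 -3.737 3.862
vertex -3.749 -4.922 2.361
endloop
endfacet
facet normal 0.439 -0.895 0.082
outer loop
vertex -2.374 -4.183 3.058
vertex -4.466 -5.124 3.989
vertex -3.749 -4.922 2.361
endloop
endfacet
facet normal -0.804 -0.432 -0.407
outer loop
vertex -3.749 -4.922 2.361
vertex -5.146 -3.737 3.862
vertex -4.43 -3.535 2.234
endloop
endfacet
facet normal 0.400 0.113 -0.909
outer loop
vertex -4.43 -3.535 2.234
vertex -2.374 -4.183 3.058
vertex -3.749 -4.922 2.361
endloop
endfacet
facet normal -0.400 -0.113 0.909
outer loop
vertex -4.466 -5.124 3.989
vertex -3.771 -2.998 4.559
vertex -5.146 -3.737 3.862
endloop
endfacet
facet normal 0.439 -0.895 0.082
outer loop
vertex -3.09 -4.385 4.686
vertex -4.466 -5.124 3.989
vertex -2.374 -4.183 3.058
endloop
endfacet
facet normal -0.400 -0.113 0.910
outer loop
vertex -3.09 -4.385 4.686
vertex -3.771 -2.998 4.559
vertex -4.466 -5.124 3.989
endloop
endfacet
facet normal -0.439 0.895 -0.082
outer loop
vertex -5.146 -3.737 3.862
vertex -3.771 -2.998 4.559
vertex -4.43 -3.535 2.234
endloop
endfacet
facet normal 0.400 0.113 -0.910
outer loop
vertex -3.054 -2.796 2.931
vertex -2.374 -4.183 3.058
vertex -4.43 -3.535 2.234
endloop
endfacet
facet normal -0.439 0.895 -0.082
outer loop
vertex -4.43 -3.535 2.234
vertex -3.771 -2.998 4.559
vertex -3.054 -2.796 2.931
endloop
endfacet
facet normal 0.805 0.432 0.407
outer loop
vertex -3.054 -2.796 2.931
vertex -3.09 -4.385 4.686
vertex -2.374 -4.183 3.058
endloop
endfacet
facet normal 0.804 0.432 0.408
outer loop
vertex -3.771 -2.998 4.559
vertex -3.09 -4.385 4.686
vertex -3.054 -2.796 2.931
endloop
endfacet
facet normal -0.940 -0.328 -0.096
outer loop
vertex 0.812 1.388 -1.248
vertex 0.528 2.303 -1.599
vertex 1.051 1.032 -2.369
endloop
endfacet
facet normal 0.279 -0.897 0.344
outer loop
vertex 2.892 1.677 -2.181
vertex 0.812 1.388 -1.248
vertex 1.051 1.032 -2.369
endloop
endfacet
facet normal -0.940 -0.328 -0.096
outer loop
vertex 1.051 1.032 -2.369
vertex 0.528 2.303 -1.599
vertex 0.767 1.947 -2.72
endloop
endfacet
facet normal 0.199 -0.296 -0.934
outer loop
vertex 0.767 1.947 -2.72
vertex 2.892 1.677 -2.181
vertex 1.051 1.032 -2.369
endloop
endfacet
facet normal -0.199 0.296 0.934
outer loop
vertex 0.812 1.388 -1.248
vertex 2.369 2.948 -1.411
vertex 0.528 2.303 -1.599
endloop
endfacet
facet normal 0.279 -0.897 0.344
outer loop
vertex 2.653 2.033 -1.06
vertex 0.812 1.388 -1.248
vertex 2.892 1.677 -2.181
endloop
endfacet
facet normal -0.199 0.296 0.934
outer loop
vertex 2.653 2.033 -1.06
vertex 2.369 2.948 -1.411
vertex 0.812 1.388 -1.248
endloop
endfacet
facet normal -0.279 0.897 -0.344
outer loop
vertex 0.528 2.303 -1.599
vertex 2.369 2.948 -1.411
vertex 0.767 1.947 -2.72
endloop
endfacet
facet normal 0.199 -0.296 -0.934
outer loop
vertex 2.608 2.592 -2.532
vertex 2.892 1.677 -2.181
vertex 0.767 1.947 -2.72
endloop
endfacet
facet normal -0.279 0.897 -0.344
outer loop
vertex 0.767 1.947 -2.72
vertex 2.369 2.948 -1.411
vertex 2.608 2.592 -2.532
endloop
endfacet
facet normal 0.940 0.328 0.096
outer loop
vertex 2.608 2.592 -2.532
vertex 2.653 2.033 -1.06
vertex 2.892 1.677 -2.181
endloop
endfacet
facet normal 0.940 0.328 0.096
outer loop
vertex 2.369 2.948 -1.411
vertex 2.653 2.033 -1.06
vertex 2.608 2.592 -2.532
endloop
endfacet
facet normal -0.401 0.799 0.448
outer loop
vertex 0.375 -0.198 -2.585
vertex 0.821 -0.291 -2.02
vertex 1.025 0.124 -2.578
endloop
endfacet
facet normal -0.426 0.866 -0.262
outer loop
vertex 0.375 -0.198 -2.585
vertex 1.025 0.124 -2.578
vertex 0.778 -0.182 -3.188
endloop
endfacet
facet normal -0.794 0.311 -0.522
outer loop
vertex 0.375 -0.198 -2.585
vertex 0.778 -0.182 -3.188
vertex 0.421 -0.787 -3.006
endloop
endfacet
facet normal -0.995 -0.098 0.028
outer loop
vertex 0.375 -0.198 -2.585
vertex 0.421 -0.787 -3.006
vertex 0.448 -0.855 -2.284
endloop
endfacet
facet normal -0.752 0.204 0.627
outer loop
vertex 0.375 -0.198 -2.585
vertex 0.448 -0.855 -2.284
vertex 0.821 -0.291 -2.02
endloop
endfacet
facet normal 0.240 0.825 -0.511
outer loop
vertex 0.778 -0.182 -3.188
vertex 1.025 0.124 -2.578
vertex 1.472 -0.265 -2.996
endloop
endfacet
facet normal 0.283 0.717 0.637
outer loop
vertex 1.025 0.124 -2.578
vertex 0.821 -0.291 -2.02
vertex 1.499 -0.333 -2.274
endloop
endfacet
facet normal -0.286 -0.245 0.927
outer loop
vertex 0.821 -0.291 -2.02
vertex 0.448 -0.855 -2.284
vertex 1.142 -0.938 -2.092
endloop
endfacet
facet normal -0.679 -0.733 -0.044
outer loop
vertex 0.448 -0.855 -2.284
vertex 0.421 -0.787 -3.006
vertex 0.895 -1.244 -2.702
endloop
endfacet
facet normal -0.354 -0.072 -0.933
outer loop
vertex 0.421 -0.787 -3.006
vertex 0.778 -0.182 -3.188
vertex 1.099 -0.829 -3.26
endloop
endfacet
facet normal 0.995 0.098 -0.028
outer loop
vertex 1.545 -0.922 -2.695
vertex 1.472 -0.265 -2.996
vertex 1.499 -0.333 -2.274
endloop
endfacet
facet normal 0.794 -0.311 0.522
outer loop
vertex 1.545 -0.922 -2.695
vertex 1.499 -0.333 -2.274
vertex 1.142 -0.938 -2.092
endloop
endfacet
facet normal 0.426 -0.866 0.262
outer loop
vertex 1.545 -0.922 -2.695
vertex 1.142 -0.938 -2.092
vertex 0.895 -1.244 -2.702
endloop
endfacet
facet normal 0.401 -0.799 -0.448
outer loop
vertex 1.545 -0.922 -2.695
vertex 0.895 -1.244 -2.702
vertex 1.099 -0.829 -3.26
endloop
endfacet
facet normal 0.752 -0.204 -0.627
outer loop
vertex 1.545 -0.922 -2.695
vertex 1.099 -0.829 -3.26
vertex 1.472 -0.265 -2.996
endloop
endfacet
facet normal 0.679 0.733 0.044
outer loop
vertex 1.499 -0.333 -2.274
vertex 1.472 -0.265 -2.996
vertex 1.025 0.124 -2.578
endloop
endfacet
facet normal 0.354 0.072 0.933
outer loop
vertex 1.142 -0.938 -2.092
vertex 1.499 -0.333 -2.274
vertex 0.821 -0.291 -2.02
endloop
endfacet
facet normal -0.240 -0.825 0.511
outer loop
vertex 0.895 -1.244 -2.702
vertex 1.142 -0.938 -2.092
vertex 0.448 -0.855 -2.284
endloop
endfacet
facet normal -0.283 -0.717 -0.637
outer loop
vertex 1.099 -0.829 -3.26
vertex 0.895 -1.244 -2.702
vertex 0.421 -0.787 -3.006
endloop
endfacet
facet normal 0.286 0.245 -0.927
outer loop
vertex 1.472 -0.265 -2.996
vertex 1.099 -0.829 -3.26
vertex 0.778 -0.182 -3.188
endloop
endfacet

endsolid


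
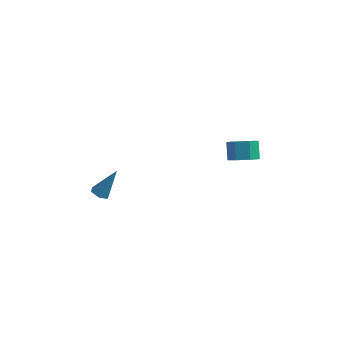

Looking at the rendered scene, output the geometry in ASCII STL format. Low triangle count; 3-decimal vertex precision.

solid 
facet normal 0.256 -0.573 -0.779
outer loop
vertex 4.83 0.904 3.38
vertex 4.047 0.794 3.203
vertex 4.547 1.374 2.941
endloop
endfacet
facet normal 0.879 0.474 -0.059
outer loop
vertex 4.83 0.904 3.38
vertex 4.547 1.374 2.941
vertex 4.555 1.517 4.213
endloop
endfacet
facet normal 0.879 0.473 -0.059
outer loop
vertex 4.555 1.517 4.213
vertex 4.547 1.374 2.941
vertex 4.273 1.987 3.774
endloop
endfacet
facet normal -0.257 0.573 0.778
outer loop
vertex 4.555 1.517 4.213
vertex 4.273 1.987 3.774
vertex 3.773 1.406 4.037
endloop
endfacet
facet normal 0.255 -0.572 -0.779
outer loop
vertex 4.547 1.374 2.941
vertex 4.047 0.794 3.203
vertex 3.888 1.408 2.7
endloop
endfacet
facet normal 0.234 0.818 -0.525
outer loop
vertex 4.547 1.374 2.941
vertex 3.888 1.408 2.7
vertex 4.273 1.987 3.774
endloop
endfacet
facet normal 0.233 0.819 -0.525
outer loop
vertex 4.273 1.987 3.774
vertex 3.888 1.408 2.7
vertex 3.614 2.02 3.533
endloop
endfacet
facet normal -0.256 0.573 0.779
outer loop
vertex 4.273 1.987 3.774
vertex 3.614 2.02 3.533
vertex 3.773 1.406 4.037
endloop
endfacet
facet normal 0.258 -0.571 -0.779
outer loop
vertex 3.888 1.408 2.7
vertex 4.047 0.794 3.203
vertex 3.349 0.978 2.837
endloop
endfacet
facet normal -0.588 0.547 -0.596
outer loop
vertex 3.888 1.408 2.7
vertex 3.349 0.978 2.837
vertex 3.614 2.02 3.533
endloop
endfacet
facet normal -0.587 0.548 -0.596
outer loop
vertex 3.614 2.02 3.533
vertex 3.349 0.978 2.837
vertex 3.074 1.591 3.671
endloop
endfacet
facet normal -0.256 0.573 0.779
outer loop
vertex 3.614 2.02 3.533
vertex 3.074 1.591 3.671
vertex 3.773 1.406 4.037
endloop
endfacet
facet normal 0.257 -0.573 -0.778
outer loop
vertex 3.349 0.978 2.837
vertex 4.047 0.794 3.203
vertex 3.335 0.41 3.251
endloop
endfacet
facet normal -0.966 -0.136 -0.219
outer loop
vertex 3.349 0.978 2.837
vertex 3.335 0.41 3.251
vertex 3.074 1.591 3.671
endloop
endfacet
facet normal -0.966 -0.136 -0.218
outer loop
vertex 3.074 1.591 3.671
vertex 3.335 0.41 3.251
vertex 3.061 1.023 4.084
endloop
endfacet
facet normal -0.256 0.572 0.779
outer loop
vertex 3.074 1.591 3.671
vertex 3.061 1.023 4.084
vertex 3.773 1.406 4.037
endloop
endfacet
facet normal 0.257 -0.573 -0.778
outer loop
vertex 3.335 0.41 3.251
vertex 4.047 0.794 3.203
vertex 3.858 0.131 3.629
endloop
endfacet
facet normal -0.617 -0.717 0.325
outer loop
vertex 3.335 0.41 3.251
vertex 3.858 0.131 3.629
vertex 3.061 1.023 4.084
endloop
endfacet
facet normal -0.618 -0.717 0.324
outer loop
vertex 3.061 1.023 4.084
vertex 3.858 0.131 3.629
vertex 3.584 0.743 4.462
endloop
endfacet
facet normal -0.256 0.572 0.779
outer loop
vertex 3.061 1.023 4.084
vertex 3.584 0.743 4.462
vertex 3.773 1.406 4.037
endloop
endfacet
facet normal 0.255 -0.573 -0.779
outer loop
vertex 3.858 0.131 3.629
vertex 4.047 0.794 3.203
vertex 4.523 0.35 3.686
endloop
endfacet
facet normal 0.196 -0.758 0.622
outer loop
vertex 3.858 0.131 3.629
vertex 4.523 0.35 3.686
vertex 3.584 0.743 4.462
endloop
endfacet
facet normal 0.197 -0.757 0.622
outer loop
vertex 3.584 0.743 4.462
vertex 4.523 0.35 3.686
vertex 4.249 0.963 4.519
endloop
endfacet
facet normal -0.256 0.572 0.779
outer loop
vertex 3.584 0.743 4.462
vertex 4.249 0.963 4.519
vertex 3.773 1.406 4.037
endloop
endfacet
facet normal 0.256 -0.572 -0.779
outer loop
vertex 4.523 0.35 3.686
vertex 4.047 0.794 3.203
vertex 4.83 0.904 3.38
endloop
endfacet
facet normal 0.862 -0.228 0.452
outer loop
vertex 4.523 0.35 3.686
vertex 4.83 0.904 3.38
vertex 4.249 0.963 4.519
endloop
endfacet
facet normal 0.863 -0.227 0.452
outer loop
vertex 4.249 0.963 4.519
vertex 4.83 0.904 3.38
vertex 4.555 1.517 4.213
endloop
endfacet
facet normal -0.257 0.572 0.779
outer loop
vertex 4.249 0.963 4.519
vertex 4.555 1.517 4.213
vertex 3.773 1.406 4.037
endloop
endfacet
facet normal -0.397 -0.340 -0.853
outer loop
vertex -2.709 -0.378 -0.657
vertex -3.05 -0.7 -0.37
vertex -3.202 -0.189 -0.503
endloop
endfacet
facet normal 0.294 0.934 -0.204
outer loop
vertex -2.709 -0.378 -0.657
vertex -3.202 -0.189 -0.503
vertex -2.35 -0.1 1.13
endloop
endfacet
facet normal -0.398 -0.340 -0.852
outer loop
vertex -3.202 -0.189 -0.503
vertex -3.05 -0.7 -0.37
vertex -3.543 -0.511 -0.215
endloop
endfacet
facet normal -0.549 0.799 0.243
outer loop
vertex -3.202 -0.189 -0.503
vertex -3.543 -0.511 -0.215
vertex -2.35 -0.1 1.13
endloop
endfacet
facet normal -0.398 -0.340 -0.852
outer loop
vertex -3.543 -0.511 -0.215
vertex -3.05 -0.7 -0.37
vertex -3.391 -1.022 -0.082
endloop
endfacet
facet normal -0.740 -0.046 0.671
outer loop
vertex -3.543 -0.511 -0.215
vertex -3.391 -1.022 -0.082
vertex -2.35 -0.1 1.13
endloop
endfacet
facet normal -0.398 -0.341 -0.852
outer loop
vertex -3.391 -1.022 -0.082
vertex -3.05 -0.7 -0.37
vertex -2.898 -1.212 -0.236
endloop
endfacet
facet normal -0.088 -0.755 0.650
outer loop
vertex -3.391 -1.022 -0.082
vertex -2.898 -1.212 -0.236
vertex -2.35 -0.1 1.13
endloop
endfacet
facet normal -0.398 -0.341 -0.852
outer loop
vertex -2.898 -1.212 -0.236
vertex -3.05 -0.7 -0.37
vertex -2.557 -0.89 -0.524
endloop
endfacet
facet normal 0.757 -0.621 0.202
outer loop
vertex -2.898 -1.212 -0.236
vertex -2.557 -0.89 -0.524
vertex -2.35 -0.1 1.13
endloop
endfacet
facet normal -0.397 -0.339 -0.853
outer loop
vertex -2.557 -0.89 -0.524
vertex -3.05 -0.7 -0.37
vertex -2.709 -0.378 -0.657
endloop
endfacet
facet normal 0.948 0.223 -0.225
outer loop
vertex -2.557 -0.89 -0.524
vertex -2.709 -0.378 -0.657
vertex -2.35 -0.1 1.13
endloop
endfacet

endsolid


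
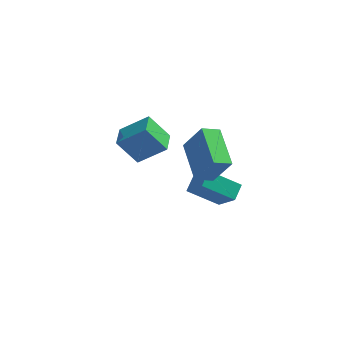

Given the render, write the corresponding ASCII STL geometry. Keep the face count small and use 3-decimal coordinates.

solid 
facet normal -0.415 0.514 -0.750
outer loop
vertex -0.203 3.047 -2.529
vertex 1.396 3.011 -3.438
vertex -0.458 2.233 -2.946
endloop
endfacet
facet normal -0.869 0.019 0.494
outer loop
vertex 0.384 1.189 -1.422
vertex -0.203 3.047 -2.529
vertex -0.458 2.233 -2.946
endloop
endfacet
facet normal -0.415 0.514 -0.750
outer loop
vertex -0.458 2.233 -2.946
vertex 1.396 3.011 -3.438
vertex 1.141 2.197 -3.855
endloop
endfacet
facet normal -0.269 -0.857 -0.439
outer loop
vertex 1.141 2.197 -3.855
vertex 0.384 1.189 -1.422
vertex -0.458 2.233 -2.946
endloop
endfacet
facet normal 0.269 0.857 0.439
outer loop
vertex -0.203 3.047 -2.529
vertex 2.238 1.967 -1.914
vertex 1.396 3.011 -3.438
endloop
endfacet
facet normal -0.869 0.019 0.494
outer loop
vertex 0.639 2.003 -1.005
vertex -0.203 3.047 -2.529
vertex 0.384 1.189 -1.422
endloop
endfacet
facet normal 0.269 0.857 0.439
outer loop
vertex 0.639 2.003 -1.005
vertex 2.238 1.967 -1.914
vertex -0.203 3.047 -2.529
endloop
endfacet
facet normal 0.869 -0.019 -0.494
outer loop
vertex 1.396 3.011 -3.438
vertex 2.238 1.967 -1.914
vertex 1.141 2.197 -3.855
endloop
endfacet
facet normal -0.269 -0.857 -0.439
outer loop
vertex 1.983 1.153 -2.331
vertex 0.384 1.189 -1.422
vertex 1.141 2.197 -3.855
endloop
endfacet
facet normal 0.869 -0.019 -0.494
outer loop
vertex 1.141 2.197 -3.855
vertex 2.238 1.967 -1.914
vertex 1.983 1.153 -2.331
endloop
endfacet
facet normal 0.415 -0.514 0.750
outer loop
vertex 1.983 1.153 -2.331
vertex 0.639 2.003 -1.005
vertex 0.384 1.189 -1.422
endloop
endfacet
facet normal 0.415 -0.514 0.750
outer loop
vertex 2.238 1.967 -1.914
vertex 0.639 2.003 -1.005
vertex 1.983 1.153 -2.331
endloop
endfacet
facet normal -0.497 0.095 -0.862
outer loop
vertex 0.3 -1.759 1.959
vertex -0.427 0.206 2.595
vertex 1.117 -1.32 1.536
endloop
endfacet
facet normal 0.332 -0.898 -0.290
outer loop
vertex 1.987 -1.486 3.045
vertex 0.3 -1.759 1.959
vertex 1.117 -1.32 1.536
endloop
endfacet
facet normal -0.498 0.095 -0.862
outer loop
vertex 1.117 -1.32 1.536
vertex -0.427 0.206 2.595
vertex 0.39 0.646 2.172
endloop
endfacet
facet normal 0.802 0.431 -0.415
outer loop
vertex 0.39 0.646 2.172
vertex 1.987 -1.486 3.045
vertex 1.117 -1.32 1.536
endloop
endfacet
facet normal -0.802 -0.431 0.415
outer loop
vertex 0.3 -1.759 1.959
vertex 0.443 0.04 4.104
vertex -0.427 0.206 2.595
endloop
endfacet
facet normal 0.332 -0.897 -0.291
outer loop
vertex 1.17 -1.926 3.468
vertex 0.3 -1.759 1.959
vertex 1.987 -1.486 3.045
endloop
endfacet
facet normal -0.802 -0.431 0.415
outer loop
vertex 1.17 -1.926 3.468
vertex 0.443 0.04 4.104
vertex 0.3 -1.759 1.959
endloop
endfacet
facet normal -0.333 0.897 0.291
outer loop
vertex -0.427 0.206 2.595
vertex 0.443 0.04 4.104
vertex 0.39 0.646 2.172
endloop
endfacet
facet normal 0.802 0.431 -0.415
outer loop
vertex 1.26 0.479 3.681
vertex 1.987 -1.486 3.045
vertex 0.39 0.646 2.172
endloop
endfacet
facet normal -0.332 0.897 0.291
outer loop
vertex 0.39 0.646 2.172
vertex 0.443 0.04 4.104
vertex 1.26 0.479 3.681
endloop
endfacet
facet normal 0.498 -0.095 0.862
outer loop
vertex 1.26 0.479 3.681
vertex 1.17 -1.926 3.468
vertex 1.987 -1.486 3.045
endloop
endfacet
facet normal 0.497 -0.095 0.862
outer loop
vertex 0.443 0.04 4.104
vertex 1.17 -1.926 3.468
vertex 1.26 0.479 3.681
endloop
endfacet
facet normal -0.614 0.055 0.788
outer loop
vertex -2.485 2.698 1.259
vertex -2.481 3.945 1.175
vertex -3.922 2.628 0.144
endloop
endfacet
facet normal -0.003 -0.998 0.067
outer loop
vertex -2.879 2.535 -1.195
vertex -2.485 2.698 1.259
vertex -3.922 2.628 0.144
endloop
endfacet
facet normal -0.614 0.055 0.788
outer loop
vertex -3.922 2.628 0.144
vertex -2.481 3.945 1.175
vertex -3.918 3.875 0.06
endloop
endfacet
facet normal -0.790 -0.039 -0.612
outer loop
vertex -3.918 3.875 0.06
vertex -2.879 2.535 -1.195
vertex -3.922 2.628 0.144
endloop
endfacet
facet normal 0.790 0.039 0.612
outer loop
vertex -2.485 2.698 1.259
vertex -1.438 3.852 -0.164
vertex -2.481 3.945 1.175
endloop
endfacet
facet normal -0.003 -0.998 0.067
outer loop
vertex -1.442 2.605 -0.08
vertex -2.485 2.698 1.259
vertex -2.879 2.535 -1.195
endloop
endfacet
facet normal 0.790 0.039 0.612
outer loop
vertex -1.442 2.605 -0.08
vertex -1.438 3.852 -0.164
vertex -2.485 2.698 1.259
endloop
endfacet
facet normal 0.003 0.998 -0.067
outer loop
vertex -2.481 3.945 1.175
vertex -1.438 3.852 -0.164
vertex -3.918 3.875 0.06
endloop
endfacet
facet normal -0.790 -0.039 -0.612
outer loop
vertex -2.875 3.782 -1.279
vertex -2.879 2.535 -1.195
vertex -3.918 3.875 0.06
endloop
endfacet
facet normal 0.003 0.998 -0.067
outer loop
vertex -3.918 3.875 0.06
vertex -1.438 3.852 -0.164
vertex -2.875 3.782 -1.279
endloop
endfacet
facet normal 0.614 -0.055 -0.788
outer loop
vertex -2.875 3.782 -1.279
vertex -1.442 2.605 -0.08
vertex -2.879 2.535 -1.195
endloop
endfacet
facet normal 0.614 -0.055 -0.788
outer loop
vertex -1.438 3.852 -0.164
vertex -1.442 2.605 -0.08
vertex -2.875 3.782 -1.279
endloop
endfacet

endsolid


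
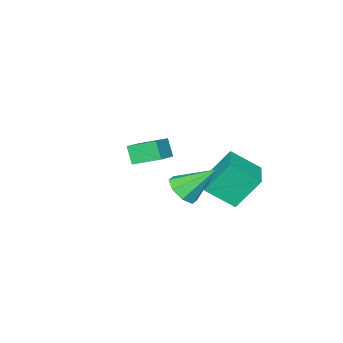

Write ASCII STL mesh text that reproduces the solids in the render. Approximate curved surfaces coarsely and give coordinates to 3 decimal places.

solid 
facet normal -0.875 -0.327 -0.358
outer loop
vertex -0.443 -4.365 0.71
vertex -1.163 -3.07 1.288
vertex -0.245 -3.813 -0.279
endloop
endfacet
facet normal 0.453 -0.814 -0.364
outer loop
vertex 1.103 -3.31 0.272
vertex -0.443 -4.365 0.71
vertex -0.245 -3.813 -0.279
endloop
endfacet
facet normal -0.875 -0.326 -0.358
outer loop
vertex -0.245 -3.813 -0.279
vertex -1.163 -3.07 1.288
vertex -0.964 -2.518 0.299
endloop
endfacet
facet normal 0.173 0.480 -0.860
outer loop
vertex -0.964 -2.518 0.299
vertex 1.103 -3.31 0.272
vertex -0.245 -3.813 -0.279
endloop
endfacet
facet normal -0.173 -0.480 0.860
outer loop
vertex -0.443 -4.365 0.71
vertex 0.185 -2.567 1.839
vertex -1.163 -3.07 1.288
endloop
endfacet
facet normal 0.453 -0.814 -0.363
outer loop
vertex 0.904 -3.862 1.261
vertex -0.443 -4.365 0.71
vertex 1.103 -3.31 0.272
endloop
endfacet
facet normal -0.173 -0.480 0.860
outer loop
vertex 0.904 -3.862 1.261
vertex 0.185 -2.567 1.839
vertex -0.443 -4.365 0.71
endloop
endfacet
facet normal -0.452 0.814 0.363
outer loop
vertex -1.163 -3.07 1.288
vertex 0.185 -2.567 1.839
vertex -0.964 -2.518 0.299
endloop
endfacet
facet normal 0.173 0.480 -0.860
outer loop
vertex 0.383 -2.015 0.85
vertex 1.103 -3.31 0.272
vertex -0.964 -2.518 0.299
endloop
endfacet
facet normal -0.453 0.814 0.364
outer loop
vertex -0.964 -2.518 0.299
vertex 0.185 -2.567 1.839
vertex 0.383 -2.015 0.85
endloop
endfacet
facet normal 0.875 0.326 0.358
outer loop
vertex 0.383 -2.015 0.85
vertex 0.904 -3.862 1.261
vertex 1.103 -3.31 0.272
endloop
endfacet
facet normal 0.875 0.326 0.357
outer loop
vertex 0.185 -2.567 1.839
vertex 0.904 -3.862 1.261
vertex 0.383 -2.015 0.85
endloop
endfacet
facet normal -0.452 0.376 0.809
outer loop
vertex -1.345 0.962 1.908
vertex 0.116 2.267 2.119
vertex -2.257 2.154 0.844
endloop
endfacet
facet normal -0.741 -0.663 -0.107
outer loop
vertex -1.316 1.373 -0.839
vertex -1.345 0.962 1.908
vertex -2.257 2.154 0.844
endloop
endfacet
facet normal -0.452 0.376 0.809
outer loop
vertex -2.257 2.154 0.844
vertex 0.116 2.267 2.119
vertex -0.796 3.46 1.054
endloop
endfacet
facet normal -0.496 0.648 -0.578
outer loop
vertex -0.796 3.46 1.054
vertex -1.316 1.373 -0.839
vertex -2.257 2.154 0.844
endloop
endfacet
facet normal 0.496 -0.648 0.578
outer loop
vertex -1.345 0.962 1.908
vertex 1.057 1.486 0.436
vertex 0.116 2.267 2.119
endloop
endfacet
facet normal -0.742 -0.662 -0.107
outer loop
vertex -0.404 0.18 0.226
vertex -1.345 0.962 1.908
vertex -1.316 1.373 -0.839
endloop
endfacet
facet normal 0.496 -0.648 0.579
outer loop
vertex -0.404 0.18 0.226
vertex 1.057 1.486 0.436
vertex -1.345 0.962 1.908
endloop
endfacet
facet normal 0.741 0.662 0.107
outer loop
vertex 0.116 2.267 2.119
vertex 1.057 1.486 0.436
vertex -0.796 3.46 1.054
endloop
endfacet
facet normal -0.495 0.648 -0.578
outer loop
vertex 0.145 2.678 -0.628
vertex -1.316 1.373 -0.839
vertex -0.796 3.46 1.054
endloop
endfacet
facet normal 0.741 0.663 0.107
outer loop
vertex -0.796 3.46 1.054
vertex 1.057 1.486 0.436
vertex 0.145 2.678 -0.628
endloop
endfacet
facet normal 0.453 -0.376 -0.809
outer loop
vertex 0.145 2.678 -0.628
vertex -0.404 0.18 0.226
vertex -1.316 1.373 -0.839
endloop
endfacet
facet normal 0.452 -0.376 -0.809
outer loop
vertex 1.057 1.486 0.436
vertex -0.404 0.18 0.226
vertex 0.145 2.678 -0.628
endloop
endfacet
facet normal 0.462 -0.562 -0.686
outer loop
vertex 4.248 3.113 1.942
vertex 3.55 2.486 1.986
vertex 3.722 3.254 1.472
endloop
endfacet
facet normal 0.285 0.958 -0.031
outer loop
vertex 4.248 3.113 1.942
vertex 3.722 3.254 1.472
vertex 2.59 3.654 3.414
endloop
endfacet
facet normal 0.461 -0.563 -0.687
outer loop
vertex 3.722 3.254 1.472
vertex 3.55 2.486 1.986
vertex 3.094 2.945 1.304
endloop
endfacet
facet normal -0.328 0.869 -0.370
outer loop
vertex 3.722 3.254 1.472
vertex 3.094 2.945 1.304
vertex 2.59 3.654 3.414
endloop
endfacet
facet normal 0.461 -0.562 -0.687
outer loop
vertex 3.094 2.945 1.304
vertex 3.55 2.486 1.986
vertex 2.734 2.367 1.535
endloop
endfacet
facet normal -0.854 0.397 -0.337
outer loop
vertex 3.094 2.945 1.304
vertex 2.734 2.367 1.535
vertex 2.59 3.654 3.414
endloop
endfacet
facet normal 0.461 -0.562 -0.687
outer loop
vertex 2.734 2.367 1.535
vertex 3.55 2.486 1.986
vertex 2.851 1.858 2.03
endloop
endfacet
facet normal -0.983 -0.180 0.048
outer loop
vertex 2.734 2.367 1.535
vertex 2.851 1.858 2.03
vertex 2.59 3.654 3.414
endloop
endfacet
facet normal 0.461 -0.561 -0.687
outer loop
vertex 2.851 1.858 2.03
vertex 3.55 2.486 1.986
vertex 3.378 1.717 2.499
endloop
endfacet
facet normal -0.640 -0.525 0.561
outer loop
vertex 2.851 1.858 2.03
vertex 3.378 1.717 2.499
vertex 2.59 3.654 3.414
endloop
endfacet
facet normal 0.462 -0.561 -0.687
outer loop
vertex 3.378 1.717 2.499
vertex 3.55 2.486 1.986
vertex 4.006 2.027 2.668
endloop
endfacet
facet normal -0.027 -0.436 0.900
outer loop
vertex 3.378 1.717 2.499
vertex 4.006 2.027 2.668
vertex 2.59 3.654 3.414
endloop
endfacet
facet normal 0.461 -0.562 -0.687
outer loop
vertex 4.006 2.027 2.668
vertex 3.55 2.486 1.986
vertex 4.366 2.605 2.437
endloop
endfacet
facet normal 0.498 0.036 0.866
outer loop
vertex 4.006 2.027 2.668
vertex 4.366 2.605 2.437
vertex 2.59 3.654 3.414
endloop
endfacet
facet normal 0.461 -0.562 -0.687
outer loop
vertex 4.366 2.605 2.437
vertex 3.55 2.486 1.986
vertex 4.248 3.113 1.942
endloop
endfacet
facet normal 0.627 0.614 0.480
outer loop
vertex 4.366 2.605 2.437
vertex 4.248 3.113 1.942
vertex 2.59 3.654 3.414
endloop
endfacet

endsolid


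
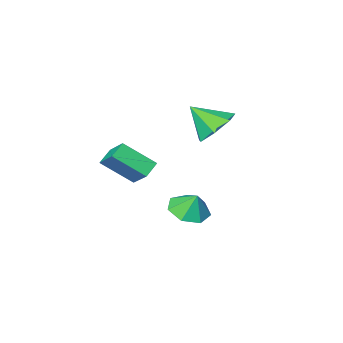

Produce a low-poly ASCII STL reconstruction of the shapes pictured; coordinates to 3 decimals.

solid 
facet normal -0.489 0.546 -0.680
outer loop
vertex -3.67 -3.772 -1.473
vertex -4.221 -3.283 -0.684
vertex -3.28 -2.993 -1.128
endloop
endfacet
facet normal 0.909 -0.372 -0.188
outer loop
vertex -3.67 -3.772 -1.473
vertex -3.28 -2.993 -1.128
vertex -3.439 -4.157 0.404
endloop
endfacet
facet normal -0.489 0.546 -0.680
outer loop
vertex -3.28 -2.993 -1.128
vertex -4.221 -3.283 -0.684
vertex -3.599 -2.432 -0.448
endloop
endfacet
facet normal 0.940 0.217 0.262
outer loop
vertex -3.28 -2.993 -1.128
vertex -3.599 -2.432 -0.448
vertex -3.439 -4.157 0.404
endloop
endfacet
facet normal -0.489 0.546 -0.680
outer loop
vertex -3.599 -2.432 -0.448
vertex -4.221 -3.283 -0.684
vertex -4.386 -2.512 0.054
endloop
endfacet
facet normal 0.455 0.428 0.781
outer loop
vertex -3.599 -2.432 -0.448
vertex -4.386 -2.512 0.054
vertex -3.439 -4.157 0.404
endloop
endfacet
facet normal -0.489 0.546 -0.680
outer loop
vertex -4.386 -2.512 0.054
vertex -4.221 -3.283 -0.684
vertex -5.049 -3.172 0.001
endloop
endfacet
facet normal -0.181 0.104 0.978
outer loop
vertex -4.386 -2.512 0.054
vertex -5.049 -3.172 0.001
vertex -3.439 -4.157 0.404
endloop
endfacet
facet normal -0.489 0.546 -0.680
outer loop
vertex -5.049 -3.172 0.001
vertex -4.221 -3.283 -0.684
vertex -5.089 -3.916 -0.568
endloop
endfacet
facet normal -0.490 -0.513 0.705
outer loop
vertex -5.049 -3.172 0.001
vertex -5.089 -3.916 -0.568
vertex -3.439 -4.157 0.404
endloop
endfacet
facet normal -0.489 0.547 -0.680
outer loop
vertex -5.089 -3.916 -0.568
vertex -4.221 -3.283 -0.684
vertex -4.475 -4.183 -1.225
endloop
endfacet
facet normal -0.238 -0.957 0.167
outer loop
vertex -5.089 -3.916 -0.568
vertex -4.475 -4.183 -1.225
vertex -3.439 -4.157 0.404
endloop
endfacet
facet normal -0.489 0.547 -0.680
outer loop
vertex -4.475 -4.183 -1.225
vertex -4.221 -3.283 -0.684
vertex -3.67 -3.772 -1.473
endloop
endfacet
facet normal 0.385 -0.894 -0.231
outer loop
vertex -4.475 -4.183 -1.225
vertex -3.67 -3.772 -1.473
vertex -3.439 -4.157 0.404
endloop
endfacet
facet normal -0.777 -0.374 0.507
outer loop
vertex 1.032 -2.815 -0.401
vertex 1.072 -1.678 0.499
vertex -0.037 -1.972 -1.419
endloop
endfacet
facet normal -0.027 -0.784 -0.620
outer loop
vertex 0.608 -1.662 -1.839
vertex 1.032 -2.815 -0.401
vertex -0.037 -1.972 -1.419
endloop
endfacet
facet normal -0.777 -0.374 0.507
outer loop
vertex -0.037 -1.972 -1.419
vertex 1.072 -1.678 0.499
vertex 0.003 -0.835 -0.519
endloop
endfacet
facet normal -0.629 0.496 -0.599
outer loop
vertex 0.003 -0.835 -0.519
vertex 0.608 -1.662 -1.839
vertex -0.037 -1.972 -1.419
endloop
endfacet
facet normal 0.629 -0.496 0.599
outer loop
vertex 1.032 -2.815 -0.401
vertex 1.717 -1.368 0.079
vertex 1.072 -1.678 0.499
endloop
endfacet
facet normal -0.027 -0.784 -0.620
outer loop
vertex 1.677 -2.505 -0.821
vertex 1.032 -2.815 -0.401
vertex 0.608 -1.662 -1.839
endloop
endfacet
facet normal 0.629 -0.496 0.599
outer loop
vertex 1.677 -2.505 -0.821
vertex 1.717 -1.368 0.079
vertex 1.032 -2.815 -0.401
endloop
endfacet
facet normal 0.027 0.784 0.620
outer loop
vertex 1.072 -1.678 0.499
vertex 1.717 -1.368 0.079
vertex 0.003 -0.835 -0.519
endloop
endfacet
facet normal -0.629 0.496 -0.599
outer loop
vertex 0.648 -0.525 -0.939
vertex 0.608 -1.662 -1.839
vertex 0.003 -0.835 -0.519
endloop
endfacet
facet normal 0.027 0.784 0.620
outer loop
vertex 0.003 -0.835 -0.519
vertex 1.717 -1.368 0.079
vertex 0.648 -0.525 -0.939
endloop
endfacet
facet normal 0.777 0.374 -0.507
outer loop
vertex 0.648 -0.525 -0.939
vertex 1.677 -2.505 -0.821
vertex 0.608 -1.662 -1.839
endloop
endfacet
facet normal 0.777 0.374 -0.507
outer loop
vertex 1.717 -1.368 0.079
vertex 1.677 -2.505 -0.821
vertex 0.648 -0.525 -0.939
endloop
endfacet
facet normal 0.131 -0.408 -0.903
outer loop
vertex -0.967 -0.61 -3.973
vertex -1.681 -1.214 -3.804
vertex -1.716 -0.351 -4.199
endloop
endfacet
facet normal 0.224 0.922 0.316
outer loop
vertex -0.967 -0.61 -3.973
vertex -1.716 -0.351 -4.199
vertex -1.819 -0.786 -2.856
endloop
endfacet
facet normal 0.133 -0.408 -0.903
outer loop
vertex -1.716 -0.351 -4.199
vertex -1.681 -1.214 -3.804
vertex -2.438 -0.741 -4.129
endloop
endfacet
facet normal -0.442 0.863 0.246
outer loop
vertex -1.716 -0.351 -4.199
vertex -2.438 -0.741 -4.129
vertex -1.819 -0.786 -2.856
endloop
endfacet
facet normal 0.133 -0.408 -0.903
outer loop
vertex -2.438 -0.741 -4.129
vertex -1.681 -1.214 -3.804
vertex -2.59 -1.488 -3.814
endloop
endfacet
facet normal -0.838 0.348 0.420
outer loop
vertex -2.438 -0.741 -4.129
vertex -2.59 -1.488 -3.814
vertex -1.819 -0.786 -2.856
endloop
endfacet
facet normal 0.133 -0.408 -0.903
outer loop
vertex -2.59 -1.488 -3.814
vertex -1.681 -1.214 -3.804
vertex -2.057 -2.028 -3.492
endloop
endfacet
facet normal -0.666 -0.235 0.708
outer loop
vertex -2.59 -1.488 -3.814
vertex -2.057 -2.028 -3.492
vertex -1.819 -0.786 -2.856
endloop
endfacet
facet normal 0.132 -0.407 -0.904
outer loop
vertex -2.057 -2.028 -3.492
vertex -1.681 -1.214 -3.804
vertex -1.241 -1.956 -3.405
endloop
endfacet
facet normal -0.056 -0.447 0.893
outer loop
vertex -2.057 -2.028 -3.492
vertex -1.241 -1.956 -3.405
vertex -1.819 -0.786 -2.856
endloop
endfacet
facet normal 0.132 -0.408 -0.904
outer loop
vertex -1.241 -1.956 -3.405
vertex -1.681 -1.214 -3.804
vertex -0.755 -1.325 -3.619
endloop
endfacet
facet normal 0.534 -0.128 0.836
outer loop
vertex -1.241 -1.956 -3.405
vertex -0.755 -1.325 -3.619
vertex -1.819 -0.786 -2.856
endloop
endfacet
facet normal 0.132 -0.408 -0.903
outer loop
vertex -0.755 -1.325 -3.619
vertex -1.681 -1.214 -3.804
vertex -0.967 -0.61 -3.973
endloop
endfacet
facet normal 0.659 0.482 0.578
outer loop
vertex -0.755 -1.325 -3.619
vertex -0.967 -0.61 -3.973
vertex -1.819 -0.786 -2.856
endloop
endfacet

endsolid


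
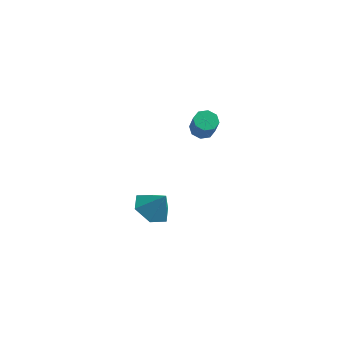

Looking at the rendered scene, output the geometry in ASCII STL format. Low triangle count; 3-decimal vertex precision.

solid 
facet normal -0.543 -0.016 -0.840
outer loop
vertex 0.05 -1.237 -4.776
vertex -0.649 -1.901 -4.311
vertex -0.789 -0.843 -4.241
endloop
endfacet
facet normal 0.554 0.777 0.297
outer loop
vertex 0.05 -1.237 -4.776
vertex -0.789 -0.843 -4.241
vertex 0.089 -1.879 -3.169
endloop
endfacet
facet normal -0.542 -0.016 -0.840
outer loop
vertex -0.789 -0.843 -4.241
vertex -0.649 -1.901 -4.311
vertex -1.488 -1.507 -3.777
endloop
endfacet
facet normal -0.131 0.657 0.742
outer loop
vertex -0.789 -0.843 -4.241
vertex -1.488 -1.507 -3.777
vertex 0.089 -1.879 -3.169
endloop
endfacet
facet normal -0.542 -0.016 -0.840
outer loop
vertex -1.488 -1.507 -3.777
vertex -0.649 -1.901 -4.311
vertex -1.348 -2.565 -3.847
endloop
endfacet
facet normal -0.380 -0.111 0.918
outer loop
vertex -1.488 -1.507 -3.777
vertex -1.348 -2.565 -3.847
vertex 0.089 -1.879 -3.169
endloop
endfacet
facet normal -0.542 -0.017 -0.840
outer loop
vertex -1.348 -2.565 -3.847
vertex -0.649 -1.901 -4.311
vertex -0.508 -2.96 -4.381
endloop
endfacet
facet normal 0.056 -0.759 0.649
outer loop
vertex -1.348 -2.565 -3.847
vertex -0.508 -2.96 -4.381
vertex 0.089 -1.879 -3.169
endloop
endfacet
facet normal -0.542 -0.017 -0.840
outer loop
vertex -0.508 -2.96 -4.381
vertex -0.649 -1.901 -4.311
vertex 0.19 -2.296 -4.845
endloop
endfacet
facet normal 0.742 -0.638 0.204
outer loop
vertex -0.508 -2.96 -4.381
vertex 0.19 -2.296 -4.845
vertex 0.089 -1.879 -3.169
endloop
endfacet
facet normal -0.543 -0.017 -0.840
outer loop
vertex 0.19 -2.296 -4.845
vertex -0.649 -1.901 -4.311
vertex 0.05 -1.237 -4.776
endloop
endfacet
facet normal 0.991 0.129 0.028
outer loop
vertex 0.19 -2.296 -4.845
vertex 0.05 -1.237 -4.776
vertex 0.089 -1.879 -3.169
endloop
endfacet
facet normal -0.226 0.371 -0.901
outer loop
vertex 2.205 -0.914 2.083
vertex 1.777 -1.381 1.998
vertex 1.76 -0.791 2.245
endloop
endfacet
facet normal 0.349 0.894 0.280
outer loop
vertex 2.205 -0.914 2.083
vertex 1.76 -0.791 2.245
vertex 2.472 -1.351 3.146
endloop
endfacet
facet normal 0.349 0.894 0.280
outer loop
vertex 2.472 -1.351 3.146
vertex 1.76 -0.791 2.245
vertex 2.026 -1.228 3.309
endloop
endfacet
facet normal 0.227 -0.370 0.901
outer loop
vertex 2.472 -1.351 3.146
vertex 2.026 -1.228 3.309
vertex 2.043 -1.819 3.062
endloop
endfacet
facet normal -0.227 0.371 -0.901
outer loop
vertex 1.76 -0.791 2.245
vertex 1.777 -1.381 1.998
vertex 1.324 -1.014 2.263
endloop
endfacet
facet normal -0.397 0.810 0.432
outer loop
vertex 1.76 -0.791 2.245
vertex 1.324 -1.014 2.263
vertex 2.026 -1.228 3.309
endloop
endfacet
facet normal -0.399 0.809 0.433
outer loop
vertex 2.026 -1.228 3.309
vertex 1.324 -1.014 2.263
vertex 1.59 -1.452 3.326
endloop
endfacet
facet normal 0.225 -0.370 0.901
outer loop
vertex 2.026 -1.228 3.309
vertex 1.59 -1.452 3.326
vertex 2.043 -1.819 3.062
endloop
endfacet
facet normal -0.226 0.371 -0.901
outer loop
vertex 1.324 -1.014 2.263
vertex 1.777 -1.381 1.998
vertex 1.153 -1.453 2.125
endloop
endfacet
facet normal -0.910 0.250 0.331
outer loop
vertex 1.324 -1.014 2.263
vertex 1.153 -1.453 2.125
vertex 1.59 -1.452 3.326
endloop
endfacet
facet normal -0.910 0.250 0.331
outer loop
vertex 1.59 -1.452 3.326
vertex 1.153 -1.453 2.125
vertex 1.42 -1.89 3.189
endloop
endfacet
facet normal 0.226 -0.370 0.901
outer loop
vertex 1.59 -1.452 3.326
vertex 1.42 -1.89 3.189
vertex 2.043 -1.819 3.062
endloop
endfacet
facet normal -0.226 0.369 -0.902
outer loop
vertex 1.153 -1.453 2.125
vertex 1.777 -1.381 1.998
vertex 1.348 -1.849 1.914
endloop
endfacet
facet normal -0.889 -0.457 0.036
outer loop
vertex 1.153 -1.453 2.125
vertex 1.348 -1.849 1.914
vertex 1.42 -1.89 3.189
endloop
endfacet
facet normal -0.889 -0.457 0.036
outer loop
vertex 1.42 -1.89 3.189
vertex 1.348 -1.849 1.914
vertex 1.615 -2.286 2.977
endloop
endfacet
facet normal 0.226 -0.371 0.901
outer loop
vertex 1.42 -1.89 3.189
vertex 1.615 -2.286 2.977
vertex 2.043 -1.819 3.062
endloop
endfacet
facet normal -0.227 0.370 -0.901
outer loop
vertex 1.348 -1.849 1.914
vertex 1.777 -1.381 1.998
vertex 1.794 -1.972 1.751
endloop
endfacet
facet normal -0.349 -0.894 -0.280
outer loop
vertex 1.348 -1.849 1.914
vertex 1.794 -1.972 1.751
vertex 1.615 -2.286 2.977
endloop
endfacet
facet normal -0.349 -0.894 -0.280
outer loop
vertex 1.615 -2.286 2.977
vertex 1.794 -1.972 1.751
vertex 2.06 -2.409 2.815
endloop
endfacet
facet normal 0.226 -0.371 0.901
outer loop
vertex 1.615 -2.286 2.977
vertex 2.06 -2.409 2.815
vertex 2.043 -1.819 3.062
endloop
endfacet
facet normal -0.225 0.370 -0.901
outer loop
vertex 1.794 -1.972 1.751
vertex 1.777 -1.381 1.998
vertex 2.23 -1.748 1.734
endloop
endfacet
facet normal 0.399 -0.809 -0.432
outer loop
vertex 1.794 -1.972 1.751
vertex 2.23 -1.748 1.734
vertex 2.06 -2.409 2.815
endloop
endfacet
facet normal 0.396 -0.810 -0.433
outer loop
vertex 2.06 -2.409 2.815
vertex 2.23 -1.748 1.734
vertex 2.496 -2.186 2.797
endloop
endfacet
facet normal 0.227 -0.371 0.901
outer loop
vertex 2.06 -2.409 2.815
vertex 2.496 -2.186 2.797
vertex 2.043 -1.819 3.062
endloop
endfacet
facet normal -0.226 0.370 -0.901
outer loop
vertex 2.23 -1.748 1.734
vertex 1.777 -1.381 1.998
vertex 2.4 -1.31 1.871
endloop
endfacet
facet normal 0.910 -0.250 -0.331
outer loop
vertex 2.23 -1.748 1.734
vertex 2.4 -1.31 1.871
vertex 2.496 -2.186 2.797
endloop
endfacet
facet normal 0.910 -0.250 -0.331
outer loop
vertex 2.496 -2.186 2.797
vertex 2.4 -1.31 1.871
vertex 2.667 -1.747 2.935
endloop
endfacet
facet normal 0.226 -0.371 0.901
outer loop
vertex 2.496 -2.186 2.797
vertex 2.667 -1.747 2.935
vertex 2.043 -1.819 3.062
endloop
endfacet
facet normal -0.226 0.371 -0.901
outer loop
vertex 2.4 -1.31 1.871
vertex 1.777 -1.381 1.998
vertex 2.205 -0.914 2.083
endloop
endfacet
facet normal 0.889 0.457 -0.035
outer loop
vertex 2.4 -1.31 1.871
vertex 2.205 -0.914 2.083
vertex 2.667 -1.747 2.935
endloop
endfacet
facet normal 0.889 0.457 -0.036
outer loop
vertex 2.667 -1.747 2.935
vertex 2.205 -0.914 2.083
vertex 2.472 -1.351 3.146
endloop
endfacet
facet normal 0.226 -0.369 0.902
outer loop
vertex 2.667 -1.747 2.935
vertex 2.472 -1.351 3.146
vertex 2.043 -1.819 3.062
endloop
endfacet

endsolid


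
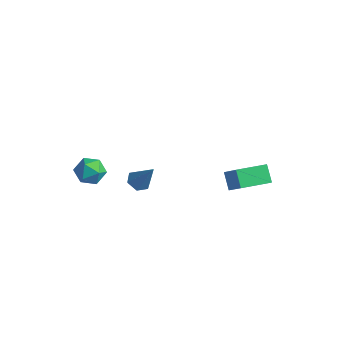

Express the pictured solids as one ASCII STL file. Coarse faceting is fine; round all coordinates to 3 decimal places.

solid 
facet normal -0.629 0.331 0.703
outer loop
vertex 3.605 3.069 -1.194
vertex 4.376 4.885 -1.358
vertex 2.233 3.521 -2.634
endloop
endfacet
facet normal -0.389 -0.917 0.083
outer loop
vertex 3.044 3.095 -3.542
vertex 3.605 3.069 -1.194
vertex 2.233 3.521 -2.634
endloop
endfacet
facet normal -0.629 0.331 0.703
outer loop
vertex 2.233 3.521 -2.634
vertex 4.376 4.885 -1.358
vertex 3.004 5.338 -2.799
endloop
endfacet
facet normal -0.673 0.222 -0.705
outer loop
vertex 3.004 5.338 -2.799
vertex 3.044 3.095 -3.542
vertex 2.233 3.521 -2.634
endloop
endfacet
facet normal 0.673 -0.222 0.705
outer loop
vertex 3.605 3.069 -1.194
vertex 5.187 4.459 -2.266
vertex 4.376 4.885 -1.358
endloop
endfacet
facet normal -0.390 -0.917 0.083
outer loop
vertex 4.416 2.642 -2.101
vertex 3.605 3.069 -1.194
vertex 3.044 3.095 -3.542
endloop
endfacet
facet normal 0.673 -0.221 0.706
outer loop
vertex 4.416 2.642 -2.101
vertex 5.187 4.459 -2.266
vertex 3.605 3.069 -1.194
endloop
endfacet
facet normal 0.390 0.917 -0.082
outer loop
vertex 4.376 4.885 -1.358
vertex 5.187 4.459 -2.266
vertex 3.004 5.338 -2.799
endloop
endfacet
facet normal -0.673 0.222 -0.706
outer loop
vertex 3.815 4.911 -3.706
vertex 3.044 3.095 -3.542
vertex 3.004 5.338 -2.799
endloop
endfacet
facet normal 0.390 0.917 -0.083
outer loop
vertex 3.004 5.338 -2.799
vertex 5.187 4.459 -2.266
vertex 3.815 4.911 -3.706
endloop
endfacet
facet normal 0.629 -0.331 -0.703
outer loop
vertex 3.815 4.911 -3.706
vertex 4.416 2.642 -2.101
vertex 3.044 3.095 -3.542
endloop
endfacet
facet normal 0.629 -0.331 -0.703
outer loop
vertex 5.187 4.459 -2.266
vertex 4.416 2.642 -2.101
vertex 3.815 4.911 -3.706
endloop
endfacet
facet normal -0.855 0.519 0.025
outer loop
vertex -2.143 -2.573 -0.605
vertex -2.65 -3.391 -0.972
vertex -2.544 -3.265 0.045
endloop
endfacet
facet normal -0.408 0.739 0.536
outer loop
vertex -2.143 -2.573 -0.605
vertex -2.544 -3.265 0.045
vertex -1.606 -2.875 0.221
endloop
endfacet
facet normal 0.196 0.955 0.222
outer loop
vertex -2.143 -2.573 -0.605
vertex -1.606 -2.875 0.221
vertex -1.133 -2.761 -0.687
endloop
endfacet
facet normal 0.122 0.867 -0.482
outer loop
vertex -2.143 -2.573 -0.605
vertex -1.133 -2.761 -0.687
vertex -1.778 -3.08 -1.424
endloop
endfacet
facet normal -0.527 0.598 -0.605
outer loop
vertex -2.143 -2.573 -0.605
vertex -1.778 -3.08 -1.424
vertex -2.65 -3.391 -0.972
endloop
endfacet
facet normal -0.253 0.180 0.951
outer loop
vertex -1.606 -2.875 0.221
vertex -2.544 -3.265 0.045
vertex -1.782 -3.88 0.364
endloop
endfacet
facet normal -0.976 -0.178 0.124
outer loop
vertex -2.544 -3.265 0.045
vertex -2.65 -3.391 -0.972
vertex -2.427 -4.199 -0.373
endloop
endfacet
facet normal -0.446 -0.049 -0.894
outer loop
vertex -2.65 -3.391 -0.972
vertex -1.778 -3.08 -1.424
vertex -1.954 -4.085 -1.281
endloop
endfacet
facet normal 0.604 0.387 -0.696
outer loop
vertex -1.778 -3.08 -1.424
vertex -1.133 -2.761 -0.687
vertex -1.016 -3.695 -1.105
endloop
endfacet
facet normal 0.724 0.529 0.443
outer loop
vertex -1.133 -2.761 -0.687
vertex -1.606 -2.875 0.221
vertex -0.91 -3.569 -0.088
endloop
endfacet
facet normal -0.122 -0.867 0.482
outer loop
vertex -1.417 -4.387 -0.455
vertex -1.782 -3.88 0.364
vertex -2.427 -4.199 -0.373
endloop
endfacet
facet normal -0.196 -0.955 -0.222
outer loop
vertex -1.417 -4.387 -0.455
vertex -2.427 -4.199 -0.373
vertex -1.954 -4.085 -1.281
endloop
endfacet
facet normal 0.408 -0.739 -0.536
outer loop
vertex -1.417 -4.387 -0.455
vertex -1.954 -4.085 -1.281
vertex -1.016 -3.695 -1.105
endloop
endfacet
facet normal 0.855 -0.519 -0.025
outer loop
vertex -1.417 -4.387 -0.455
vertex -1.016 -3.695 -1.105
vertex -0.91 -3.569 -0.088
endloop
endfacet
facet normal 0.527 -0.598 0.605
outer loop
vertex -1.417 -4.387 -0.455
vertex -0.91 -3.569 -0.088
vertex -1.782 -3.88 0.364
endloop
endfacet
facet normal -0.604 -0.387 0.696
outer loop
vertex -2.427 -4.199 -0.373
vertex -1.782 -3.88 0.364
vertex -2.544 -3.265 0.045
endloop
endfacet
facet normal -0.724 -0.529 -0.443
outer loop
vertex -1.954 -4.085 -1.281
vertex -2.427 -4.199 -0.373
vertex -2.65 -3.391 -0.972
endloop
endfacet
facet normal 0.253 -0.180 -0.951
outer loop
vertex -1.016 -3.695 -1.105
vertex -1.954 -4.085 -1.281
vertex -1.778 -3.08 -1.424
endloop
endfacet
facet normal 0.976 0.178 -0.124
outer loop
vertex -0.91 -3.569 -0.088
vertex -1.016 -3.695 -1.105
vertex -1.133 -2.761 -0.687
endloop
endfacet
facet normal 0.446 0.049 0.894
outer loop
vertex -1.782 -3.88 0.364
vertex -0.91 -3.569 -0.088
vertex -1.606 -2.875 0.221
endloop
endfacet
facet normal -0.532 -0.109 -0.840
outer loop
vertex 2.388 -2.882 0.201
vertex 1.772 -3.013 0.608
vertex 1.946 -2.312 0.407
endloop
endfacet
facet normal 0.747 0.642 -0.173
outer loop
vertex 2.388 -2.882 0.201
vertex 1.946 -2.312 0.407
vertex 2.788 -2.807 2.212
endloop
endfacet
facet normal -0.532 -0.109 -0.840
outer loop
vertex 1.946 -2.312 0.407
vertex 1.772 -3.013 0.608
vertex 1.33 -2.443 0.814
endloop
endfacet
facet normal -0.023 0.961 0.274
outer loop
vertex 1.946 -2.312 0.407
vertex 1.33 -2.443 0.814
vertex 2.788 -2.807 2.212
endloop
endfacet
facet normal -0.532 -0.109 -0.840
outer loop
vertex 1.33 -2.443 0.814
vertex 1.772 -3.013 0.608
vertex 1.156 -3.145 1.015
endloop
endfacet
facet normal -0.600 0.354 0.718
outer loop
vertex 1.33 -2.443 0.814
vertex 1.156 -3.145 1.015
vertex 2.788 -2.807 2.212
endloop
endfacet
facet normal -0.532 -0.109 -0.840
outer loop
vertex 1.156 -3.145 1.015
vertex 1.772 -3.013 0.608
vertex 1.598 -3.715 0.809
endloop
endfacet
facet normal -0.405 -0.572 0.713
outer loop
vertex 1.156 -3.145 1.015
vertex 1.598 -3.715 0.809
vertex 2.788 -2.807 2.212
endloop
endfacet
facet normal -0.532 -0.108 -0.840
outer loop
vertex 1.598 -3.715 0.809
vertex 1.772 -3.013 0.608
vertex 2.213 -3.583 0.402
endloop
endfacet
facet normal 0.367 -0.891 0.266
outer loop
vertex 1.598 -3.715 0.809
vertex 2.213 -3.583 0.402
vertex 2.788 -2.807 2.212
endloop
endfacet
facet normal -0.532 -0.108 -0.840
outer loop
vertex 2.213 -3.583 0.402
vertex 1.772 -3.013 0.608
vertex 2.388 -2.882 0.201
endloop
endfacet
facet normal 0.942 -0.286 -0.177
outer loop
vertex 2.213 -3.583 0.402
vertex 2.388 -2.882 0.201
vertex 2.788 -2.807 2.212
endloop
endfacet

endsolid
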